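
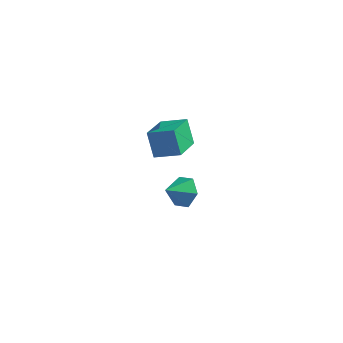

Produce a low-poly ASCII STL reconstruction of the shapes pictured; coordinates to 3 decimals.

solid 
facet normal -0.913 -0.236 -0.333
outer loop
vertex -3.521 0.414 2.676
vertex -3.753 2.202 2.045
vertex -2.945 0.028 1.369
endloop
endfacet
facet normal 0.121 -0.936 0.330
outer loop
vertex -1.667 0.358 1.835
vertex -3.521 0.414 2.676
vertex -2.945 0.028 1.369
endloop
endfacet
facet normal -0.913 -0.236 -0.333
outer loop
vertex -2.945 0.028 1.369
vertex -3.753 2.202 2.045
vertex -3.177 1.815 0.738
endloop
endfacet
facet normal 0.390 -0.261 -0.883
outer loop
vertex -3.177 1.815 0.738
vertex -1.667 0.358 1.835
vertex -2.945 0.028 1.369
endloop
endfacet
facet normal -0.389 0.261 0.883
outer loop
vertex -3.521 0.414 2.676
vertex -2.475 2.532 2.511
vertex -3.753 2.202 2.045
endloop
endfacet
facet normal 0.122 -0.936 0.331
outer loop
vertex -2.243 0.745 3.142
vertex -3.521 0.414 2.676
vertex -1.667 0.358 1.835
endloop
endfacet
facet normal -0.390 0.261 0.883
outer loop
vertex -2.243 0.745 3.142
vertex -2.475 2.532 2.511
vertex -3.521 0.414 2.676
endloop
endfacet
facet normal -0.121 0.936 -0.331
outer loop
vertex -3.753 2.202 2.045
vertex -2.475 2.532 2.511
vertex -3.177 1.815 0.738
endloop
endfacet
facet normal 0.390 -0.261 -0.883
outer loop
vertex -1.899 2.146 1.204
vertex -1.667 0.358 1.835
vertex -3.177 1.815 0.738
endloop
endfacet
facet normal -0.122 0.936 -0.330
outer loop
vertex -3.177 1.815 0.738
vertex -2.475 2.532 2.511
vertex -1.899 2.146 1.204
endloop
endfacet
facet normal 0.913 0.236 0.333
outer loop
vertex -1.899 2.146 1.204
vertex -2.243 0.745 3.142
vertex -1.667 0.358 1.835
endloop
endfacet
facet normal 0.913 0.236 0.333
outer loop
vertex -2.475 2.532 2.511
vertex -2.243 0.745 3.142
vertex -1.899 2.146 1.204
endloop
endfacet
facet normal 0.413 0.730 -0.545
outer loop
vertex -2.477 2.71 -4.638
vertex -3.077 3.362 -4.219
vertex -2.205 3.17 -3.815
endloop
endfacet
facet normal 0.506 -0.813 0.287
outer loop
vertex -2.477 2.71 -4.638
vertex -2.205 3.17 -3.815
vertex -3.623 2.398 -3.501
endloop
endfacet
facet normal 0.413 0.730 -0.544
outer loop
vertex -2.205 3.17 -3.815
vertex -3.077 3.362 -4.219
vertex -2.806 3.821 -3.397
endloop
endfacet
facet normal 0.343 -0.263 0.902
outer loop
vertex -2.205 3.17 -3.815
vertex -2.806 3.821 -3.397
vertex -3.623 2.398 -3.501
endloop
endfacet
facet normal 0.414 0.730 -0.544
outer loop
vertex -2.806 3.821 -3.397
vertex -3.077 3.362 -4.219
vertex -3.678 4.014 -3.801
endloop
endfacet
facet normal -0.387 0.156 0.909
outer loop
vertex -2.806 3.821 -3.397
vertex -3.678 4.014 -3.801
vertex -3.623 2.398 -3.501
endloop
endfacet
facet normal 0.413 0.730 -0.545
outer loop
vertex -3.678 4.014 -3.801
vertex -3.077 3.362 -4.219
vertex -3.949 3.554 -4.623
endloop
endfacet
facet normal -0.953 0.023 0.301
outer loop
vertex -3.678 4.014 -3.801
vertex -3.949 3.554 -4.623
vertex -3.623 2.398 -3.501
endloop
endfacet
facet normal 0.413 0.730 -0.544
outer loop
vertex -3.949 3.554 -4.623
vertex -3.077 3.362 -4.219
vertex -3.349 2.903 -5.041
endloop
endfacet
facet normal -0.790 -0.527 -0.313
outer loop
vertex -3.949 3.554 -4.623
vertex -3.349 2.903 -5.041
vertex -3.623 2.398 -3.501
endloop
endfacet
facet normal 0.413 0.730 -0.544
outer loop
vertex -3.349 2.903 -5.041
vertex -3.077 3.362 -4.219
vertex -2.477 2.71 -4.638
endloop
endfacet
facet normal -0.061 -0.945 -0.321
outer loop
vertex -3.349 2.903 -5.041
vertex -2.477 2.71 -4.638
vertex -3.623 2.398 -3.501
endloop
endfacet

endsolid


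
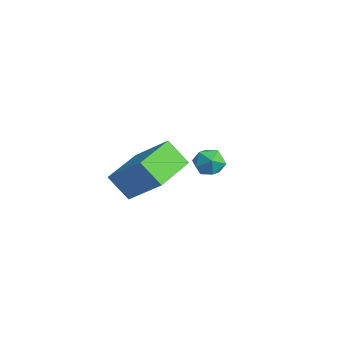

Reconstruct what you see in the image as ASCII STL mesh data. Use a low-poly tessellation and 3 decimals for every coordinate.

solid 
facet normal -0.559 0.825 0.082
outer loop
vertex 2.008 -1.442 -0.221
vertex 3.376 -0.648 1.13
vertex 2.71 -0.862 -1.272
endloop
endfacet
facet normal -0.658 -0.381 -0.650
outer loop
vertex 3.924 -2.652 -1.45
vertex 2.008 -1.442 -0.221
vertex 2.71 -0.862 -1.272
endloop
endfacet
facet normal -0.559 0.825 0.082
outer loop
vertex 2.71 -0.862 -1.272
vertex 3.376 -0.648 1.13
vertex 4.078 -0.068 0.079
endloop
endfacet
facet normal 0.504 0.417 -0.756
outer loop
vertex 4.078 -0.068 0.079
vertex 3.924 -2.652 -1.45
vertex 2.71 -0.862 -1.272
endloop
endfacet
facet normal -0.504 -0.417 0.756
outer loop
vertex 2.008 -1.442 -0.221
vertex 4.59 -2.438 0.952
vertex 3.376 -0.648 1.13
endloop
endfacet
facet normal -0.658 -0.381 -0.650
outer loop
vertex 3.222 -3.232 -0.399
vertex 2.008 -1.442 -0.221
vertex 3.924 -2.652 -1.45
endloop
endfacet
facet normal -0.504 -0.417 0.756
outer loop
vertex 3.222 -3.232 -0.399
vertex 4.59 -2.438 0.952
vertex 2.008 -1.442 -0.221
endloop
endfacet
facet normal 0.658 0.381 0.650
outer loop
vertex 3.376 -0.648 1.13
vertex 4.59 -2.438 0.952
vertex 4.078 -0.068 0.079
endloop
endfacet
facet normal 0.504 0.417 -0.756
outer loop
vertex 5.292 -1.858 -0.099
vertex 3.924 -2.652 -1.45
vertex 4.078 -0.068 0.079
endloop
endfacet
facet normal 0.658 0.381 0.650
outer loop
vertex 4.078 -0.068 0.079
vertex 4.59 -2.438 0.952
vertex 5.292 -1.858 -0.099
endloop
endfacet
facet normal 0.559 -0.825 -0.082
outer loop
vertex 5.292 -1.858 -0.099
vertex 3.222 -3.232 -0.399
vertex 3.924 -2.652 -1.45
endloop
endfacet
facet normal 0.559 -0.825 -0.082
outer loop
vertex 4.59 -2.438 0.952
vertex 3.222 -3.232 -0.399
vertex 5.292 -1.858 -0.099
endloop
endfacet
facet normal -0.445 0.696 0.563
outer loop
vertex -0.131 3.638 -2.769
vertex -0.577 3.056 -2.402
vertex 0.151 3.271 -2.092
endloop
endfacet
facet normal 0.220 0.893 0.392
outer loop
vertex -0.131 3.638 -2.769
vertex 0.151 3.271 -2.092
vertex 0.659 3.421 -2.718
endloop
endfacet
facet normal 0.270 0.909 -0.319
outer loop
vertex -0.131 3.638 -2.769
vertex 0.659 3.421 -2.718
vertex 0.244 3.3 -3.415
endloop
endfacet
facet normal -0.364 0.722 -0.589
outer loop
vertex -0.131 3.638 -2.769
vertex 0.244 3.3 -3.415
vertex -0.52 3.074 -3.22
endloop
endfacet
facet normal -0.806 0.590 -0.043
outer loop
vertex -0.131 3.638 -2.769
vertex -0.52 3.074 -3.22
vertex -0.577 3.056 -2.402
endloop
endfacet
facet normal 0.666 0.391 0.635
outer loop
vertex 0.659 3.421 -2.718
vertex 0.151 3.271 -2.092
vertex 0.7 2.706 -2.32
endloop
endfacet
facet normal -0.409 0.073 0.910
outer loop
vertex 0.151 3.271 -2.092
vertex -0.577 3.056 -2.402
vertex -0.064 2.48 -2.125
endloop
endfacet
facet normal -0.993 -0.097 -0.071
outer loop
vertex -0.577 3.056 -2.402
vertex -0.52 3.074 -3.22
vertex -0.479 2.359 -2.822
endloop
endfacet
facet normal -0.278 0.115 -0.954
outer loop
vertex -0.52 3.074 -3.22
vertex 0.244 3.3 -3.415
vertex 0.029 2.509 -3.448
endloop
endfacet
facet normal 0.747 0.417 -0.517
outer loop
vertex 0.244 3.3 -3.415
vertex 0.659 3.421 -2.718
vertex 0.757 2.724 -3.138
endloop
endfacet
facet normal 0.364 -0.722 0.589
outer loop
vertex 0.311 2.142 -2.771
vertex 0.7 2.706 -2.32
vertex -0.064 2.48 -2.125
endloop
endfacet
facet normal -0.270 -0.909 0.319
outer loop
vertex 0.311 2.142 -2.771
vertex -0.064 2.48 -2.125
vertex -0.479 2.359 -2.822
endloop
endfacet
facet normal -0.220 -0.893 -0.392
outer loop
vertex 0.311 2.142 -2.771
vertex -0.479 2.359 -2.822
vertex 0.029 2.509 -3.448
endloop
endfacet
facet normal 0.445 -0.696 -0.563
outer loop
vertex 0.311 2.142 -2.771
vertex 0.029 2.509 -3.448
vertex 0.757 2.724 -3.138
endloop
endfacet
facet normal 0.806 -0.590 0.043
outer loop
vertex 0.311 2.142 -2.771
vertex 0.757 2.724 -3.138
vertex 0.7 2.706 -2.32
endloop
endfacet
facet normal 0.278 -0.115 0.954
outer loop
vertex -0.064 2.48 -2.125
vertex 0.7 2.706 -2.32
vertex 0.151 3.271 -2.092
endloop
endfacet
facet normal -0.747 -0.417 0.517
outer loop
vertex -0.479 2.359 -2.822
vertex -0.064 2.48 -2.125
vertex -0.577 3.056 -2.402
endloop
endfacet
facet normal -0.666 -0.391 -0.635
outer loop
vertex 0.029 2.509 -3.448
vertex -0.479 2.359 -2.822
vertex -0.52 3.074 -3.22
endloop
endfacet
facet normal 0.409 -0.073 -0.910
outer loop
vertex 0.757 2.724 -3.138
vertex 0.029 2.509 -3.448
vertex 0.244 3.3 -3.415
endloop
endfacet
facet normal 0.993 0.097 0.071
outer loop
vertex 0.7 2.706 -2.32
vertex 0.757 2.724 -3.138
vertex 0.659 3.421 -2.718
endloop
endfacet

endsolid


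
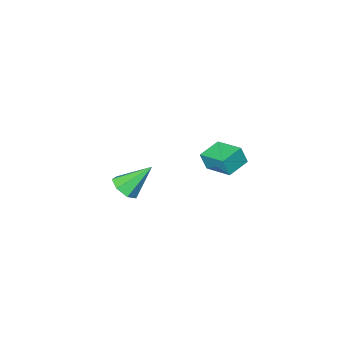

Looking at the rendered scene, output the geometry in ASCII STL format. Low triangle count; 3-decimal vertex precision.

solid 
facet normal 0.621 -0.300 -0.724
outer loop
vertex 3.31 1.557 -2.458
vertex 2.82 1.332 -2.785
vertex 3.075 1.908 -2.805
endloop
endfacet
facet normal 0.384 0.766 0.515
outer loop
vertex 3.31 1.557 -2.458
vertex 3.075 1.908 -2.805
vertex 1.92 1.768 -1.735
endloop
endfacet
facet normal 0.621 -0.300 -0.724
outer loop
vertex 3.075 1.908 -2.805
vertex 2.82 1.332 -2.785
vertex 2.648 1.825 -3.137
endloop
endfacet
facet normal -0.159 0.986 -0.042
outer loop
vertex 3.075 1.908 -2.805
vertex 2.648 1.825 -3.137
vertex 1.92 1.768 -1.735
endloop
endfacet
facet normal 0.621 -0.301 -0.724
outer loop
vertex 2.648 1.825 -3.137
vertex 2.82 1.332 -2.785
vertex 2.351 1.371 -3.203
endloop
endfacet
facet normal -0.752 0.546 -0.369
outer loop
vertex 2.648 1.825 -3.137
vertex 2.351 1.371 -3.203
vertex 1.92 1.768 -1.735
endloop
endfacet
facet normal 0.620 -0.301 -0.724
outer loop
vertex 2.351 1.371 -3.203
vertex 2.82 1.332 -2.785
vertex 2.407 0.887 -2.954
endloop
endfacet
facet normal -0.950 -0.222 -0.219
outer loop
vertex 2.351 1.371 -3.203
vertex 2.407 0.887 -2.954
vertex 1.92 1.768 -1.735
endloop
endfacet
facet normal 0.621 -0.302 -0.723
outer loop
vertex 2.407 0.887 -2.954
vertex 2.82 1.332 -2.785
vertex 2.774 0.739 -2.577
endloop
endfacet
facet normal -0.602 -0.742 0.295
outer loop
vertex 2.407 0.887 -2.954
vertex 2.774 0.739 -2.577
vertex 1.92 1.768 -1.735
endloop
endfacet
facet normal 0.620 -0.302 -0.724
outer loop
vertex 2.774 0.739 -2.577
vertex 2.82 1.332 -2.785
vertex 3.176 1.037 -2.357
endloop
endfacet
facet normal 0.029 -0.619 0.785
outer loop
vertex 2.774 0.739 -2.577
vertex 3.176 1.037 -2.357
vertex 1.92 1.768 -1.735
endloop
endfacet
facet normal 0.621 -0.301 -0.724
outer loop
vertex 3.176 1.037 -2.357
vertex 2.82 1.332 -2.785
vertex 3.31 1.557 -2.458
endloop
endfacet
facet normal 0.467 0.051 0.883
outer loop
vertex 3.176 1.037 -2.357
vertex 3.31 1.557 -2.458
vertex 1.92 1.768 -1.735
endloop
endfacet
facet normal -0.958 -0.206 0.201
outer loop
vertex -2.549 -0.406 -3.664
vertex -2.746 0.835 -3.331
vertex -2.75 -0.229 -4.439
endloop
endfacet
facet normal 0.151 -0.955 -0.257
outer loop
vertex -1.754 -0.015 -4.649
vertex -2.549 -0.406 -3.664
vertex -2.75 -0.229 -4.439
endloop
endfacet
facet normal -0.958 -0.206 0.201
outer loop
vertex -2.75 -0.229 -4.439
vertex -2.746 0.835 -3.331
vertex -2.947 1.012 -4.106
endloop
endfacet
facet normal -0.245 0.215 -0.945
outer loop
vertex -2.947 1.012 -4.106
vertex -1.754 -0.015 -4.649
vertex -2.75 -0.229 -4.439
endloop
endfacet
facet normal 0.245 -0.215 0.945
outer loop
vertex -2.549 -0.406 -3.664
vertex -1.75 1.049 -3.541
vertex -2.746 0.835 -3.331
endloop
endfacet
facet normal 0.151 -0.955 -0.257
outer loop
vertex -1.553 -0.192 -3.874
vertex -2.549 -0.406 -3.664
vertex -1.754 -0.015 -4.649
endloop
endfacet
facet normal 0.245 -0.215 0.945
outer loop
vertex -1.553 -0.192 -3.874
vertex -1.75 1.049 -3.541
vertex -2.549 -0.406 -3.664
endloop
endfacet
facet normal -0.151 0.955 0.257
outer loop
vertex -2.746 0.835 -3.331
vertex -1.75 1.049 -3.541
vertex -2.947 1.012 -4.106
endloop
endfacet
facet normal -0.245 0.215 -0.945
outer loop
vertex -1.951 1.226 -4.316
vertex -1.754 -0.015 -4.649
vertex -2.947 1.012 -4.106
endloop
endfacet
facet normal -0.151 0.955 0.257
outer loop
vertex -2.947 1.012 -4.106
vertex -1.75 1.049 -3.541
vertex -1.951 1.226 -4.316
endloop
endfacet
facet normal 0.958 0.206 -0.201
outer loop
vertex -1.951 1.226 -4.316
vertex -1.553 -0.192 -3.874
vertex -1.754 -0.015 -4.649
endloop
endfacet
facet normal 0.958 0.206 -0.201
outer loop
vertex -1.75 1.049 -3.541
vertex -1.553 -0.192 -3.874
vertex -1.951 1.226 -4.316
endloop
endfacet

endsolid


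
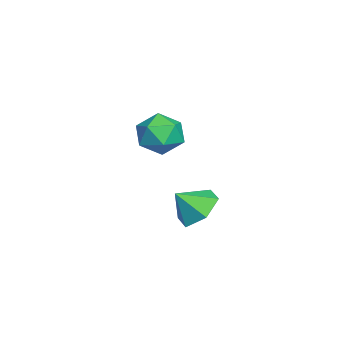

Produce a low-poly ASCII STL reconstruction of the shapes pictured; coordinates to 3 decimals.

solid 
facet normal -0.221 0.670 -0.709
outer loop
vertex 1.318 0.904 -2.638
vertex 0.447 0.555 -2.697
vertex 0.634 1.253 -2.095
endloop
endfacet
facet normal 0.655 0.125 0.745
outer loop
vertex 1.318 0.904 -2.638
vertex 0.634 1.253 -2.095
vertex 0.693 -0.195 -1.903
endloop
endfacet
facet normal -0.220 0.670 -0.709
outer loop
vertex 0.634 1.253 -2.095
vertex 0.447 0.555 -2.697
vertex -0.237 0.904 -2.155
endloop
endfacet
facet normal -0.118 0.126 0.985
outer loop
vertex 0.634 1.253 -2.095
vertex -0.237 0.904 -2.155
vertex 0.693 -0.195 -1.903
endloop
endfacet
facet normal -0.220 0.670 -0.709
outer loop
vertex -0.237 0.904 -2.155
vertex 0.447 0.555 -2.697
vertex -0.424 0.206 -2.756
endloop
endfacet
facet normal -0.643 -0.393 0.657
outer loop
vertex -0.237 0.904 -2.155
vertex -0.424 0.206 -2.756
vertex 0.693 -0.195 -1.903
endloop
endfacet
facet normal -0.221 0.670 -0.709
outer loop
vertex -0.424 0.206 -2.756
vertex 0.447 0.555 -2.697
vertex 0.26 -0.142 -3.298
endloop
endfacet
facet normal -0.395 -0.914 0.088
outer loop
vertex -0.424 0.206 -2.756
vertex 0.26 -0.142 -3.298
vertex 0.693 -0.195 -1.903
endloop
endfacet
facet normal -0.220 0.670 -0.709
outer loop
vertex 0.26 -0.142 -3.298
vertex 0.447 0.555 -2.697
vertex 1.131 0.206 -3.239
endloop
endfacet
facet normal 0.376 -0.914 -0.151
outer loop
vertex 0.26 -0.142 -3.298
vertex 1.131 0.206 -3.239
vertex 0.693 -0.195 -1.903
endloop
endfacet
facet normal -0.220 0.670 -0.709
outer loop
vertex 1.131 0.206 -3.239
vertex 0.447 0.555 -2.697
vertex 1.318 0.904 -2.638
endloop
endfacet
facet normal 0.902 -0.394 0.177
outer loop
vertex 1.131 0.206 -3.239
vertex 1.318 0.904 -2.638
vertex 0.693 -0.195 -1.903
endloop
endfacet
facet normal 0.289 0.037 0.956
outer loop
vertex -3.147 -0.585 -0.531
vertex -3.824 -1.267 -0.3
vertex -2.913 -1.545 -0.565
endloop
endfacet
facet normal 0.833 0.185 0.521
outer loop
vertex -3.147 -0.585 -0.531
vertex -2.913 -1.545 -0.565
vertex -2.602 -0.935 -1.278
endloop
endfacet
facet normal 0.650 0.749 0.123
outer loop
vertex -3.147 -0.585 -0.531
vertex -2.602 -0.935 -1.278
vertex -3.322 -0.281 -1.455
endloop
endfacet
facet normal -0.007 0.950 0.314
outer loop
vertex -3.147 -0.585 -0.531
vertex -3.322 -0.281 -1.455
vertex -4.077 -0.486 -0.851
endloop
endfacet
facet normal -0.231 0.510 0.829
outer loop
vertex -3.147 -0.585 -0.531
vertex -4.077 -0.486 -0.851
vertex -3.824 -1.267 -0.3
endloop
endfacet
facet normal 0.924 -0.372 0.085
outer loop
vertex -2.602 -0.935 -1.278
vertex -2.913 -1.545 -0.565
vertex -2.943 -1.834 -1.509
endloop
endfacet
facet normal 0.043 -0.612 0.790
outer loop
vertex -2.913 -1.545 -0.565
vertex -3.824 -1.267 -0.3
vertex -3.698 -2.039 -0.905
endloop
endfacet
facet normal -0.798 0.153 0.583
outer loop
vertex -3.824 -1.267 -0.3
vertex -4.077 -0.486 -0.851
vertex -4.418 -1.385 -1.082
endloop
endfacet
facet normal -0.435 0.865 -0.251
outer loop
vertex -4.077 -0.486 -0.851
vertex -3.322 -0.281 -1.455
vertex -4.107 -0.775 -1.795
endloop
endfacet
facet normal 0.629 0.541 -0.559
outer loop
vertex -3.322 -0.281 -1.455
vertex -2.602 -0.935 -1.278
vertex -3.196 -1.053 -2.06
endloop
endfacet
facet normal 0.007 -0.950 -0.314
outer loop
vertex -3.873 -1.735 -1.829
vertex -2.943 -1.834 -1.509
vertex -3.698 -2.039 -0.905
endloop
endfacet
facet normal -0.650 -0.749 -0.123
outer loop
vertex -3.873 -1.735 -1.829
vertex -3.698 -2.039 -0.905
vertex -4.418 -1.385 -1.082
endloop
endfacet
facet normal -0.833 -0.185 -0.521
outer loop
vertex -3.873 -1.735 -1.829
vertex -4.418 -1.385 -1.082
vertex -4.107 -0.775 -1.795
endloop
endfacet
facet normal -0.289 -0.037 -0.956
outer loop
vertex -3.873 -1.735 -1.829
vertex -4.107 -0.775 -1.795
vertex -3.196 -1.053 -2.06
endloop
endfacet
facet normal 0.231 -0.510 -0.829
outer loop
vertex -3.873 -1.735 -1.829
vertex -3.196 -1.053 -2.06
vertex -2.943 -1.834 -1.509
endloop
endfacet
facet normal 0.435 -0.865 0.251
outer loop
vertex -3.698 -2.039 -0.905
vertex -2.943 -1.834 -1.509
vertex -2.913 -1.545 -0.565
endloop
endfacet
facet normal -0.629 -0.541 0.559
outer loop
vertex -4.418 -1.385 -1.082
vertex -3.698 -2.039 -0.905
vertex -3.824 -1.267 -0.3
endloop
endfacet
facet normal -0.924 0.372 -0.085
outer loop
vertex -4.107 -0.775 -1.795
vertex -4.418 -1.385 -1.082
vertex -4.077 -0.486 -0.851
endloop
endfacet
facet normal -0.043 0.612 -0.790
outer loop
vertex -3.196 -1.053 -2.06
vertex -4.107 -0.775 -1.795
vertex -3.322 -0.281 -1.455
endloop
endfacet
facet normal 0.798 -0.153 -0.583
outer loop
vertex -2.943 -1.834 -1.509
vertex -3.196 -1.053 -2.06
vertex -2.602 -0.935 -1.278
endloop
endfacet

endsolid


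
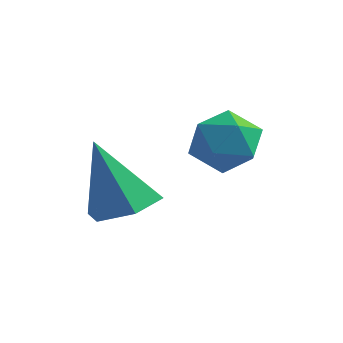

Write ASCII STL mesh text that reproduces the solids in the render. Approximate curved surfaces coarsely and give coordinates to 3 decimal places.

solid 
facet normal 0.384 0.010 -0.923
outer loop
vertex -3.063 -3.742 0.525
vertex -3.58 -3.182 0.316
vertex -2.875 -2.98 0.611
endloop
endfacet
facet normal 0.687 -0.247 0.684
outer loop
vertex -3.063 -3.742 0.525
vertex -2.875 -2.98 0.611
vertex -4.24 -3.198 1.904
endloop
endfacet
facet normal 0.384 0.010 -0.923
outer loop
vertex -2.875 -2.98 0.611
vertex -3.58 -3.182 0.316
vertex -3.392 -2.419 0.402
endloop
endfacet
facet normal 0.464 0.651 0.600
outer loop
vertex -2.875 -2.98 0.611
vertex -3.392 -2.419 0.402
vertex -4.24 -3.198 1.904
endloop
endfacet
facet normal 0.384 0.009 -0.923
outer loop
vertex -3.392 -2.419 0.402
vertex -3.58 -3.182 0.316
vertex -4.096 -2.622 0.107
endloop
endfacet
facet normal -0.366 0.894 0.257
outer loop
vertex -3.392 -2.419 0.402
vertex -4.096 -2.622 0.107
vertex -4.24 -3.198 1.904
endloop
endfacet
facet normal 0.384 0.009 -0.923
outer loop
vertex -4.096 -2.622 0.107
vertex -3.58 -3.182 0.316
vertex -4.284 -3.384 0.021
endloop
endfacet
facet normal -0.971 0.240 -0.001
outer loop
vertex -4.096 -2.622 0.107
vertex -4.284 -3.384 0.021
vertex -4.24 -3.198 1.904
endloop
endfacet
facet normal 0.384 0.009 -0.923
outer loop
vertex -4.284 -3.384 0.021
vertex -3.58 -3.182 0.316
vertex -3.768 -3.944 0.23
endloop
endfacet
facet normal -0.748 -0.658 0.083
outer loop
vertex -4.284 -3.384 0.021
vertex -3.768 -3.944 0.23
vertex -4.24 -3.198 1.904
endloop
endfacet
facet normal 0.384 0.010 -0.923
outer loop
vertex -3.768 -3.944 0.23
vertex -3.58 -3.182 0.316
vertex -3.063 -3.742 0.525
endloop
endfacet
facet normal 0.081 -0.902 0.425
outer loop
vertex -3.768 -3.944 0.23
vertex -3.063 -3.742 0.525
vertex -4.24 -3.198 1.904
endloop
endfacet
facet normal -0.515 0.768 0.382
outer loop
vertex -2.391 -0.759 1.526
vertex -3.005 -1.257 1.7
vertex -2.418 -1.134 2.244
endloop
endfacet
facet normal 0.188 0.868 0.460
outer loop
vertex -2.391 -0.759 1.526
vertex -2.418 -1.134 2.244
vertex -1.716 -1.074 1.844
endloop
endfacet
facet normal 0.487 0.853 -0.188
outer loop
vertex -2.391 -0.759 1.526
vertex -1.716 -1.074 1.844
vertex -1.87 -1.16 1.054
endloop
endfacet
facet normal -0.032 0.744 -0.667
outer loop
vertex -2.391 -0.759 1.526
vertex -1.87 -1.16 1.054
vertex -2.666 -1.274 0.965
endloop
endfacet
facet normal -0.650 0.691 -0.316
outer loop
vertex -2.391 -0.759 1.526
vertex -2.666 -1.274 0.965
vertex -3.005 -1.257 1.7
endloop
endfacet
facet normal 0.448 0.319 0.835
outer loop
vertex -1.716 -1.074 1.844
vertex -2.418 -1.134 2.244
vertex -1.914 -1.766 2.215
endloop
endfacet
facet normal -0.689 0.158 0.708
outer loop
vertex -2.418 -1.134 2.244
vertex -3.005 -1.257 1.7
vertex -2.71 -1.88 2.126
endloop
endfacet
facet normal -0.907 0.035 -0.419
outer loop
vertex -3.005 -1.257 1.7
vertex -2.666 -1.274 0.965
vertex -2.864 -1.966 1.336
endloop
endfacet
facet normal 0.093 0.120 -0.988
outer loop
vertex -2.666 -1.274 0.965
vertex -1.87 -1.16 1.054
vertex -2.162 -1.906 0.936
endloop
endfacet
facet normal 0.931 0.295 -0.214
outer loop
vertex -1.87 -1.16 1.054
vertex -1.716 -1.074 1.844
vertex -1.575 -1.783 1.48
endloop
endfacet
facet normal 0.032 -0.744 0.667
outer loop
vertex -2.189 -2.281 1.654
vertex -1.914 -1.766 2.215
vertex -2.71 -1.88 2.126
endloop
endfacet
facet normal -0.487 -0.853 0.188
outer loop
vertex -2.189 -2.281 1.654
vertex -2.71 -1.88 2.126
vertex -2.864 -1.966 1.336
endloop
endfacet
facet normal -0.188 -0.868 -0.460
outer loop
vertex -2.189 -2.281 1.654
vertex -2.864 -1.966 1.336
vertex -2.162 -1.906 0.936
endloop
endfacet
facet normal 0.515 -0.768 -0.382
outer loop
vertex -2.189 -2.281 1.654
vertex -2.162 -1.906 0.936
vertex -1.575 -1.783 1.48
endloop
endfacet
facet normal 0.650 -0.691 0.316
outer loop
vertex -2.189 -2.281 1.654
vertex -1.575 -1.783 1.48
vertex -1.914 -1.766 2.215
endloop
endfacet
facet normal -0.093 -0.120 0.988
outer loop
vertex -2.71 -1.88 2.126
vertex -1.914 -1.766 2.215
vertex -2.418 -1.134 2.244
endloop
endfacet
facet normal -0.931 -0.295 0.214
outer loop
vertex -2.864 -1.966 1.336
vertex -2.71 -1.88 2.126
vertex -3.005 -1.257 1.7
endloop
endfacet
facet normal -0.448 -0.319 -0.835
outer loop
vertex -2.162 -1.906 0.936
vertex -2.864 -1.966 1.336
vertex -2.666 -1.274 0.965
endloop
endfacet
facet normal 0.689 -0.158 -0.708
outer loop
vertex -1.575 -1.783 1.48
vertex -2.162 -1.906 0.936
vertex -1.87 -1.16 1.054
endloop
endfacet
facet normal 0.907 -0.035 0.419
outer loop
vertex -1.914 -1.766 2.215
vertex -1.575 -1.783 1.48
vertex -1.716 -1.074 1.844
endloop
endfacet

endsolid


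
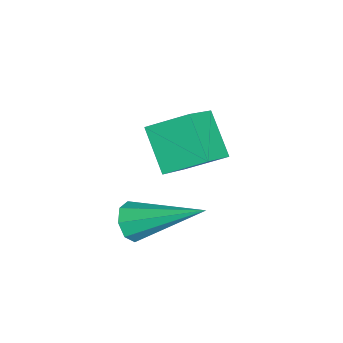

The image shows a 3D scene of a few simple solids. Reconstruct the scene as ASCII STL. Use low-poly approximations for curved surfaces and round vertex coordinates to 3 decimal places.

solid 
facet normal -0.658 -0.344 0.670
outer loop
vertex 0.964 1.46 2.312
vertex 0.996 2.612 2.936
vertex -0.203 1.972 1.429
endloop
endfacet
facet normal -0.025 -0.879 -0.476
outer loop
vertex 0.784 2.488 0.424
vertex 0.964 1.46 2.312
vertex -0.203 1.972 1.429
endloop
endfacet
facet normal -0.658 -0.345 0.670
outer loop
vertex -0.203 1.972 1.429
vertex 0.996 2.612 2.936
vertex -0.171 3.123 2.053
endloop
endfacet
facet normal -0.753 0.330 -0.570
outer loop
vertex -0.171 3.123 2.053
vertex 0.784 2.488 0.424
vertex -0.203 1.972 1.429
endloop
endfacet
facet normal 0.753 -0.330 0.570
outer loop
vertex 0.964 1.46 2.312
vertex 1.983 3.128 1.931
vertex 0.996 2.612 2.936
endloop
endfacet
facet normal -0.025 -0.879 -0.476
outer loop
vertex 1.951 1.977 1.307
vertex 0.964 1.46 2.312
vertex 0.784 2.488 0.424
endloop
endfacet
facet normal 0.753 -0.330 0.570
outer loop
vertex 1.951 1.977 1.307
vertex 1.983 3.128 1.931
vertex 0.964 1.46 2.312
endloop
endfacet
facet normal 0.025 0.879 0.476
outer loop
vertex 0.996 2.612 2.936
vertex 1.983 3.128 1.931
vertex -0.171 3.123 2.053
endloop
endfacet
facet normal -0.753 0.330 -0.570
outer loop
vertex 0.816 3.64 1.048
vertex 0.784 2.488 0.424
vertex -0.171 3.123 2.053
endloop
endfacet
facet normal 0.025 0.879 0.477
outer loop
vertex -0.171 3.123 2.053
vertex 1.983 3.128 1.931
vertex 0.816 3.64 1.048
endloop
endfacet
facet normal 0.658 0.345 -0.670
outer loop
vertex 0.816 3.64 1.048
vertex 1.951 1.977 1.307
vertex 0.784 2.488 0.424
endloop
endfacet
facet normal 0.658 0.345 -0.670
outer loop
vertex 1.983 3.128 1.931
vertex 1.951 1.977 1.307
vertex 0.816 3.64 1.048
endloop
endfacet
facet normal -0.210 -0.855 -0.474
outer loop
vertex 3.884 1.403 0.404
vertex 3.451 1.288 0.803
vertex 3.477 1.574 0.276
endloop
endfacet
facet normal 0.453 0.561 -0.693
outer loop
vertex 3.884 1.403 0.404
vertex 3.477 1.574 0.276
vertex 3.909 3.152 1.837
endloop
endfacet
facet normal -0.212 -0.855 -0.474
outer loop
vertex 3.477 1.574 0.276
vertex 3.451 1.288 0.803
vertex 3.055 1.578 0.457
endloop
endfacet
facet normal -0.270 0.713 -0.646
outer loop
vertex 3.477 1.574 0.276
vertex 3.055 1.578 0.457
vertex 3.909 3.152 1.837
endloop
endfacet
facet normal -0.210 -0.854 -0.475
outer loop
vertex 3.055 1.578 0.457
vertex 3.451 1.288 0.803
vertex 2.865 1.411 0.841
endloop
endfacet
facet normal -0.807 0.571 -0.151
outer loop
vertex 3.055 1.578 0.457
vertex 2.865 1.411 0.841
vertex 3.909 3.152 1.837
endloop
endfacet
facet normal -0.210 -0.855 -0.474
outer loop
vertex 2.865 1.411 0.841
vertex 3.451 1.288 0.803
vertex 3.018 1.173 1.202
endloop
endfacet
facet normal -0.839 0.218 0.499
outer loop
vertex 2.865 1.411 0.841
vertex 3.018 1.173 1.202
vertex 3.909 3.152 1.837
endloop
endfacet
facet normal -0.210 -0.855 -0.474
outer loop
vertex 3.018 1.173 1.202
vertex 3.451 1.288 0.803
vertex 3.425 1.002 1.33
endloop
endfacet
facet normal -0.350 -0.140 0.926
outer loop
vertex 3.018 1.173 1.202
vertex 3.425 1.002 1.33
vertex 3.909 3.152 1.837
endloop
endfacet
facet normal -0.210 -0.855 -0.474
outer loop
vertex 3.425 1.002 1.33
vertex 3.451 1.288 0.803
vertex 3.847 0.999 1.149
endloop
endfacet
facet normal 0.375 -0.292 0.880
outer loop
vertex 3.425 1.002 1.33
vertex 3.847 0.999 1.149
vertex 3.909 3.152 1.837
endloop
endfacet
facet normal -0.210 -0.855 -0.474
outer loop
vertex 3.847 0.999 1.149
vertex 3.451 1.288 0.803
vertex 4.037 1.165 0.765
endloop
endfacet
facet normal 0.910 -0.150 0.386
outer loop
vertex 3.847 0.999 1.149
vertex 4.037 1.165 0.765
vertex 3.909 3.152 1.837
endloop
endfacet
facet normal -0.210 -0.855 -0.474
outer loop
vertex 4.037 1.165 0.765
vertex 3.451 1.288 0.803
vertex 3.884 1.403 0.404
endloop
endfacet
facet normal 0.942 0.204 -0.265
outer loop
vertex 4.037 1.165 0.765
vertex 3.884 1.403 0.404
vertex 3.909 3.152 1.837
endloop
endfacet

endsolid


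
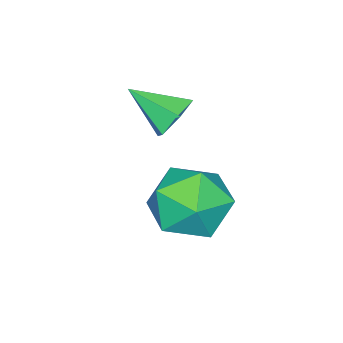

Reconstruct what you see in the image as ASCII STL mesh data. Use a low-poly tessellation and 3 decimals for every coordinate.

solid 
facet normal -0.596 -0.213 0.775
outer loop
vertex 0.284 2.538 -1.543
vertex 0.889 1.712 -1.305
vertex 1.097 2.654 -0.886
endloop
endfacet
facet normal -0.589 0.489 0.643
outer loop
vertex 0.284 2.538 -1.543
vertex 1.097 2.654 -0.886
vertex 0.904 3.384 -1.618
endloop
endfacet
facet normal -0.807 0.589 -0.029
outer loop
vertex 0.284 2.538 -1.543
vertex 0.904 3.384 -1.618
vertex 0.577 2.893 -2.488
endloop
endfacet
facet normal -0.948 -0.050 -0.313
outer loop
vertex 0.284 2.538 -1.543
vertex 0.577 2.893 -2.488
vertex 0.568 1.86 -2.295
endloop
endfacet
facet normal -0.818 -0.546 0.183
outer loop
vertex 0.284 2.538 -1.543
vertex 0.568 1.86 -2.295
vertex 0.889 1.712 -1.305
endloop
endfacet
facet normal 0.085 0.717 0.692
outer loop
vertex 0.904 3.384 -1.618
vertex 1.097 2.654 -0.886
vertex 1.892 3.08 -1.425
endloop
endfacet
facet normal 0.075 -0.419 0.905
outer loop
vertex 1.097 2.654 -0.886
vertex 0.889 1.712 -1.305
vertex 1.883 2.047 -1.232
endloop
endfacet
facet normal -0.285 -0.957 -0.051
outer loop
vertex 0.889 1.712 -1.305
vertex 0.568 1.86 -2.295
vertex 1.556 1.556 -2.102
endloop
endfacet
facet normal -0.496 -0.155 -0.854
outer loop
vertex 0.568 1.86 -2.295
vertex 0.577 2.893 -2.488
vertex 1.363 2.286 -2.834
endloop
endfacet
facet normal -0.267 0.879 -0.396
outer loop
vertex 0.577 2.893 -2.488
vertex 0.904 3.384 -1.618
vertex 1.571 3.228 -2.415
endloop
endfacet
facet normal 0.948 0.050 0.313
outer loop
vertex 2.176 2.402 -2.177
vertex 1.892 3.08 -1.425
vertex 1.883 2.047 -1.232
endloop
endfacet
facet normal 0.807 -0.589 0.029
outer loop
vertex 2.176 2.402 -2.177
vertex 1.883 2.047 -1.232
vertex 1.556 1.556 -2.102
endloop
endfacet
facet normal 0.589 -0.489 -0.643
outer loop
vertex 2.176 2.402 -2.177
vertex 1.556 1.556 -2.102
vertex 1.363 2.286 -2.834
endloop
endfacet
facet normal 0.596 0.213 -0.775
outer loop
vertex 2.176 2.402 -2.177
vertex 1.363 2.286 -2.834
vertex 1.571 3.228 -2.415
endloop
endfacet
facet normal 0.818 0.546 -0.183
outer loop
vertex 2.176 2.402 -2.177
vertex 1.571 3.228 -2.415
vertex 1.892 3.08 -1.425
endloop
endfacet
facet normal 0.496 0.155 0.854
outer loop
vertex 1.883 2.047 -1.232
vertex 1.892 3.08 -1.425
vertex 1.097 2.654 -0.886
endloop
endfacet
facet normal 0.267 -0.879 0.396
outer loop
vertex 1.556 1.556 -2.102
vertex 1.883 2.047 -1.232
vertex 0.889 1.712 -1.305
endloop
endfacet
facet normal -0.085 -0.717 -0.692
outer loop
vertex 1.363 2.286 -2.834
vertex 1.556 1.556 -2.102
vertex 0.568 1.86 -2.295
endloop
endfacet
facet normal -0.075 0.419 -0.905
outer loop
vertex 1.571 3.228 -2.415
vertex 1.363 2.286 -2.834
vertex 0.577 2.893 -2.488
endloop
endfacet
facet normal 0.285 0.957 0.051
outer loop
vertex 1.892 3.08 -1.425
vertex 1.571 3.228 -2.415
vertex 0.904 3.384 -1.618
endloop
endfacet
facet normal -0.216 0.822 -0.527
outer loop
vertex 1.167 1.707 -0.037
vertex 0.543 1.602 0.055
vertex 0.872 1.957 0.474
endloop
endfacet
facet normal 0.876 0.052 0.480
outer loop
vertex 1.167 1.707 -0.037
vertex 0.872 1.957 0.474
vertex 0.817 0.558 0.725
endloop
endfacet
facet normal -0.215 0.822 -0.527
outer loop
vertex 0.872 1.957 0.474
vertex 0.543 1.602 0.055
vertex 0.248 1.852 0.565
endloop
endfacet
facet normal 0.114 0.171 0.979
outer loop
vertex 0.872 1.957 0.474
vertex 0.248 1.852 0.565
vertex 0.817 0.558 0.725
endloop
endfacet
facet normal -0.216 0.822 -0.528
outer loop
vertex 0.248 1.852 0.565
vertex 0.543 1.602 0.055
vertex -0.082 1.497 0.147
endloop
endfacet
facet normal -0.674 -0.209 0.709
outer loop
vertex 0.248 1.852 0.565
vertex -0.082 1.497 0.147
vertex 0.817 0.558 0.725
endloop
endfacet
facet normal -0.216 0.822 -0.528
outer loop
vertex -0.082 1.497 0.147
vertex 0.543 1.602 0.055
vertex 0.213 1.247 -0.363
endloop
endfacet
facet normal -0.703 -0.709 -0.059
outer loop
vertex -0.082 1.497 0.147
vertex 0.213 1.247 -0.363
vertex 0.817 0.558 0.725
endloop
endfacet
facet normal -0.216 0.822 -0.528
outer loop
vertex 0.213 1.247 -0.363
vertex 0.543 1.602 0.055
vertex 0.838 1.352 -0.455
endloop
endfacet
facet normal 0.057 -0.829 -0.557
outer loop
vertex 0.213 1.247 -0.363
vertex 0.838 1.352 -0.455
vertex 0.817 0.558 0.725
endloop
endfacet
facet normal -0.216 0.822 -0.528
outer loop
vertex 0.838 1.352 -0.455
vertex 0.543 1.602 0.055
vertex 1.167 1.707 -0.037
endloop
endfacet
facet normal 0.847 -0.448 -0.286
outer loop
vertex 0.838 1.352 -0.455
vertex 1.167 1.707 -0.037
vertex 0.817 0.558 0.725
endloop
endfacet

endsolid


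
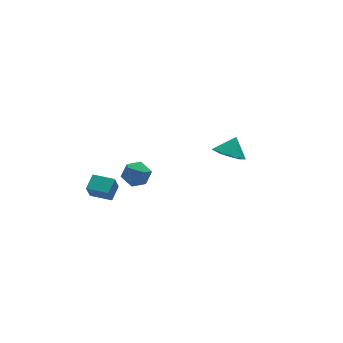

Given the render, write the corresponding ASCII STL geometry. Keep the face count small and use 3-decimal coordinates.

solid 
facet normal -0.724 0.689 -0.030
outer loop
vertex -3.809 0.539 -3.305
vertex -3.263 1.127 -2.968
vertex -3.553 0.772 -4.125
endloop
endfacet
facet normal -0.628 -0.675 -0.388
outer loop
vertex -2.757 0.013 -4.092
vertex -3.809 0.539 -3.305
vertex -3.553 0.772 -4.125
endloop
endfacet
facet normal -0.723 0.690 -0.030
outer loop
vertex -3.553 0.772 -4.125
vertex -3.263 1.127 -2.968
vertex -3.007 1.359 -3.788
endloop
endfacet
facet normal 0.288 0.262 -0.921
outer loop
vertex -3.007 1.359 -3.788
vertex -2.757 0.013 -4.092
vertex -3.553 0.772 -4.125
endloop
endfacet
facet normal -0.287 -0.261 0.921
outer loop
vertex -3.809 0.539 -3.305
vertex -2.467 0.368 -2.935
vertex -3.263 1.127 -2.968
endloop
endfacet
facet normal -0.627 -0.676 -0.387
outer loop
vertex -3.013 -0.219 -3.272
vertex -3.809 0.539 -3.305
vertex -2.757 0.013 -4.092
endloop
endfacet
facet normal -0.287 -0.262 0.921
outer loop
vertex -3.013 -0.219 -3.272
vertex -2.467 0.368 -2.935
vertex -3.809 0.539 -3.305
endloop
endfacet
facet normal 0.628 0.675 0.387
outer loop
vertex -3.263 1.127 -2.968
vertex -2.467 0.368 -2.935
vertex -3.007 1.359 -3.788
endloop
endfacet
facet normal 0.287 0.261 -0.921
outer loop
vertex -2.211 0.601 -3.755
vertex -2.757 0.013 -4.092
vertex -3.007 1.359 -3.788
endloop
endfacet
facet normal 0.627 0.676 0.388
outer loop
vertex -3.007 1.359 -3.788
vertex -2.467 0.368 -2.935
vertex -2.211 0.601 -3.755
endloop
endfacet
facet normal 0.724 -0.690 0.031
outer loop
vertex -2.211 0.601 -3.755
vertex -3.013 -0.219 -3.272
vertex -2.757 0.013 -4.092
endloop
endfacet
facet normal 0.723 -0.690 0.030
outer loop
vertex -2.467 0.368 -2.935
vertex -3.013 -0.219 -3.272
vertex -2.211 0.601 -3.755
endloop
endfacet
facet normal -0.617 0.763 -0.193
outer loop
vertex -2.747 -2.32 -0.323
vertex -3.266 -2.641 0.069
vertex -2.801 -2.184 0.388
endloop
endfacet
facet normal 0.063 0.981 -0.183
outer loop
vertex -2.747 -2.32 -0.323
vertex -2.801 -2.184 0.388
vertex -2.149 -2.282 0.086
endloop
endfacet
facet normal 0.422 0.608 -0.673
outer loop
vertex -2.747 -2.32 -0.323
vertex -2.149 -2.282 0.086
vertex -2.211 -2.799 -0.42
endloop
endfacet
facet normal -0.037 0.159 -0.987
outer loop
vertex -2.747 -2.32 -0.323
vertex -2.211 -2.799 -0.42
vertex -2.901 -3.02 -0.43
endloop
endfacet
facet normal -0.678 0.255 -0.689
outer loop
vertex -2.747 -2.32 -0.323
vertex -2.901 -3.02 -0.43
vertex -3.266 -2.641 0.069
endloop
endfacet
facet normal 0.336 0.822 0.459
outer loop
vertex -2.149 -2.282 0.086
vertex -2.801 -2.184 0.388
vertex -2.299 -2.58 0.73
endloop
endfacet
facet normal -0.765 0.470 0.441
outer loop
vertex -2.801 -2.184 0.388
vertex -3.266 -2.641 0.069
vertex -2.989 -2.801 0.72
endloop
endfacet
facet normal -0.863 -0.352 -0.364
outer loop
vertex -3.266 -2.641 0.069
vertex -2.901 -3.02 -0.43
vertex -3.051 -3.318 0.214
endloop
endfacet
facet normal 0.175 -0.507 -0.844
outer loop
vertex -2.901 -3.02 -0.43
vertex -2.211 -2.799 -0.42
vertex -2.399 -3.416 -0.088
endloop
endfacet
facet normal 0.916 0.219 -0.336
outer loop
vertex -2.211 -2.799 -0.42
vertex -2.149 -2.282 0.086
vertex -1.934 -2.959 0.231
endloop
endfacet
facet normal 0.037 -0.159 0.987
outer loop
vertex -2.453 -3.28 0.623
vertex -2.299 -2.58 0.73
vertex -2.989 -2.801 0.72
endloop
endfacet
facet normal -0.422 -0.608 0.673
outer loop
vertex -2.453 -3.28 0.623
vertex -2.989 -2.801 0.72
vertex -3.051 -3.318 0.214
endloop
endfacet
facet normal -0.063 -0.981 0.183
outer loop
vertex -2.453 -3.28 0.623
vertex -3.051 -3.318 0.214
vertex -2.399 -3.416 -0.088
endloop
endfacet
facet normal 0.617 -0.763 0.193
outer loop
vertex -2.453 -3.28 0.623
vertex -2.399 -3.416 -0.088
vertex -1.934 -2.959 0.231
endloop
endfacet
facet normal 0.678 -0.255 0.689
outer loop
vertex -2.453 -3.28 0.623
vertex -1.934 -2.959 0.231
vertex -2.299 -2.58 0.73
endloop
endfacet
facet normal -0.175 0.507 0.844
outer loop
vertex -2.989 -2.801 0.72
vertex -2.299 -2.58 0.73
vertex -2.801 -2.184 0.388
endloop
endfacet
facet normal -0.916 -0.219 0.336
outer loop
vertex -3.051 -3.318 0.214
vertex -2.989 -2.801 0.72
vertex -3.266 -2.641 0.069
endloop
endfacet
facet normal -0.336 -0.822 -0.459
outer loop
vertex -2.399 -3.416 -0.088
vertex -3.051 -3.318 0.214
vertex -2.901 -3.02 -0.43
endloop
endfacet
facet normal 0.765 -0.470 -0.441
outer loop
vertex -1.934 -2.959 0.231
vertex -2.399 -3.416 -0.088
vertex -2.211 -2.799 -0.42
endloop
endfacet
facet normal 0.863 0.352 0.364
outer loop
vertex -2.299 -2.58 0.73
vertex -1.934 -2.959 0.231
vertex -2.149 -2.282 0.086
endloop
endfacet
facet normal -0.503 -0.336 -0.796
outer loop
vertex 3.632 0.5 -3.272
vertex 3.078 0.125 -2.764
vertex 2.948 0.916 -3.016
endloop
endfacet
facet normal 0.527 0.849 0.028
outer loop
vertex 3.632 0.5 -3.272
vertex 2.948 0.916 -3.016
vertex 3.602 0.475 -1.936
endloop
endfacet
facet normal -0.504 -0.336 -0.796
outer loop
vertex 2.948 0.916 -3.016
vertex 3.078 0.125 -2.764
vertex 2.395 0.54 -2.507
endloop
endfacet
facet normal -0.170 0.872 0.459
outer loop
vertex 2.948 0.916 -3.016
vertex 2.395 0.54 -2.507
vertex 3.602 0.475 -1.936
endloop
endfacet
facet normal -0.504 -0.336 -0.796
outer loop
vertex 2.395 0.54 -2.507
vertex 3.078 0.125 -2.764
vertex 2.525 -0.25 -2.256
endloop
endfacet
facet normal -0.408 0.215 0.887
outer loop
vertex 2.395 0.54 -2.507
vertex 2.525 -0.25 -2.256
vertex 3.602 0.475 -1.936
endloop
endfacet
facet normal -0.503 -0.337 -0.796
outer loop
vertex 2.525 -0.25 -2.256
vertex 3.078 0.125 -2.764
vertex 3.209 -0.666 -2.512
endloop
endfacet
facet normal 0.049 -0.464 0.885
outer loop
vertex 2.525 -0.25 -2.256
vertex 3.209 -0.666 -2.512
vertex 3.602 0.475 -1.936
endloop
endfacet
facet normal -0.502 -0.337 -0.796
outer loop
vertex 3.209 -0.666 -2.512
vertex 3.078 0.125 -2.764
vertex 3.762 -0.29 -3.02
endloop
endfacet
facet normal 0.747 -0.486 0.453
outer loop
vertex 3.209 -0.666 -2.512
vertex 3.762 -0.29 -3.02
vertex 3.602 0.475 -1.936
endloop
endfacet
facet normal -0.502 -0.337 -0.796
outer loop
vertex 3.762 -0.29 -3.02
vertex 3.078 0.125 -2.764
vertex 3.632 0.5 -3.272
endloop
endfacet
facet normal 0.985 0.170 0.025
outer loop
vertex 3.762 -0.29 -3.02
vertex 3.632 0.5 -3.272
vertex 3.602 0.475 -1.936
endloop
endfacet

endsolid


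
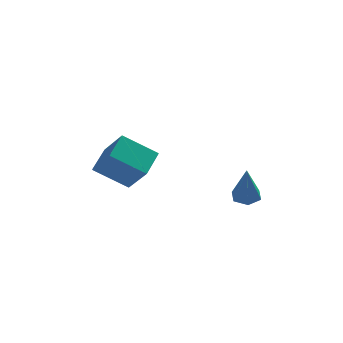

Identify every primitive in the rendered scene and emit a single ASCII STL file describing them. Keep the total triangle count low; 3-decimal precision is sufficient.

solid 
facet normal 0.028 0.366 -0.930
outer loop
vertex 4.151 -3.097 0.387
vertex 3.655 -3.389 0.257
vertex 3.627 -2.84 0.472
endloop
endfacet
facet normal 0.431 0.686 0.586
outer loop
vertex 4.151 -3.097 0.387
vertex 3.627 -2.84 0.472
vertex 3.605 -4.031 1.883
endloop
endfacet
facet normal 0.028 0.366 -0.930
outer loop
vertex 3.627 -2.84 0.472
vertex 3.655 -3.389 0.257
vertex 3.131 -3.132 0.342
endloop
endfacet
facet normal -0.527 0.653 0.543
outer loop
vertex 3.627 -2.84 0.472
vertex 3.131 -3.132 0.342
vertex 3.605 -4.031 1.883
endloop
endfacet
facet normal 0.030 0.368 -0.929
outer loop
vertex 3.131 -3.132 0.342
vertex 3.655 -3.389 0.257
vertex 3.159 -3.68 0.126
endloop
endfacet
facet normal -0.966 -0.135 0.218
outer loop
vertex 3.131 -3.132 0.342
vertex 3.159 -3.68 0.126
vertex 3.605 -4.031 1.883
endloop
endfacet
facet normal 0.030 0.368 -0.929
outer loop
vertex 3.159 -3.68 0.126
vertex 3.655 -3.389 0.257
vertex 3.683 -3.937 0.041
endloop
endfacet
facet normal -0.448 -0.892 -0.064
outer loop
vertex 3.159 -3.68 0.126
vertex 3.683 -3.937 0.041
vertex 3.605 -4.031 1.883
endloop
endfacet
facet normal 0.028 0.368 -0.929
outer loop
vertex 3.683 -3.937 0.041
vertex 3.655 -3.389 0.257
vertex 4.179 -3.646 0.171
endloop
endfacet
facet normal 0.510 -0.860 -0.022
outer loop
vertex 3.683 -3.937 0.041
vertex 4.179 -3.646 0.171
vertex 3.605 -4.031 1.883
endloop
endfacet
facet normal 0.028 0.367 -0.930
outer loop
vertex 4.179 -3.646 0.171
vertex 3.655 -3.389 0.257
vertex 4.151 -3.097 0.387
endloop
endfacet
facet normal 0.950 -0.071 0.303
outer loop
vertex 4.179 -3.646 0.171
vertex 4.151 -3.097 0.387
vertex 3.605 -4.031 1.883
endloop
endfacet
facet normal -0.831 0.073 0.552
outer loop
vertex -0.934 -2.589 3.121
vertex -1.593 -1.742 2.017
vertex -1.401 -3.679 2.563
endloop
endfacet
facet normal 0.428 -0.550 0.717
outer loop
vertex -0.047 -3.798 1.663
vertex -0.934 -2.589 3.121
vertex -1.401 -3.679 2.563
endloop
endfacet
facet normal -0.831 0.073 0.552
outer loop
vertex -1.401 -3.679 2.563
vertex -1.593 -1.742 2.017
vertex -2.06 -2.831 1.459
endloop
endfacet
facet normal -0.356 -0.832 -0.426
outer loop
vertex -2.06 -2.831 1.459
vertex -0.047 -3.798 1.663
vertex -1.401 -3.679 2.563
endloop
endfacet
facet normal 0.356 0.832 0.426
outer loop
vertex -0.934 -2.589 3.121
vertex -0.239 -1.861 1.117
vertex -1.593 -1.742 2.017
endloop
endfacet
facet normal 0.428 -0.551 0.717
outer loop
vertex 0.42 -2.709 2.221
vertex -0.934 -2.589 3.121
vertex -0.047 -3.798 1.663
endloop
endfacet
facet normal 0.357 0.832 0.426
outer loop
vertex 0.42 -2.709 2.221
vertex -0.239 -1.861 1.117
vertex -0.934 -2.589 3.121
endloop
endfacet
facet normal -0.428 0.551 -0.717
outer loop
vertex -1.593 -1.742 2.017
vertex -0.239 -1.861 1.117
vertex -2.06 -2.831 1.459
endloop
endfacet
facet normal -0.356 -0.832 -0.425
outer loop
vertex -0.706 -2.951 0.559
vertex -0.047 -3.798 1.663
vertex -2.06 -2.831 1.459
endloop
endfacet
facet normal -0.428 0.550 -0.717
outer loop
vertex -2.06 -2.831 1.459
vertex -0.239 -1.861 1.117
vertex -0.706 -2.951 0.559
endloop
endfacet
facet normal 0.831 -0.073 -0.552
outer loop
vertex -0.706 -2.951 0.559
vertex 0.42 -2.709 2.221
vertex -0.047 -3.798 1.663
endloop
endfacet
facet normal 0.831 -0.073 -0.552
outer loop
vertex -0.239 -1.861 1.117
vertex 0.42 -2.709 2.221
vertex -0.706 -2.951 0.559
endloop
endfacet

endsolid


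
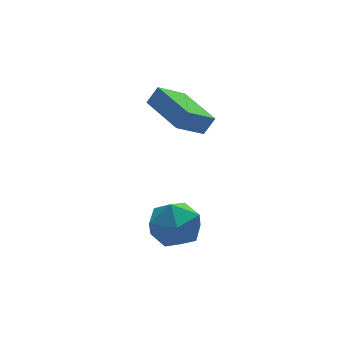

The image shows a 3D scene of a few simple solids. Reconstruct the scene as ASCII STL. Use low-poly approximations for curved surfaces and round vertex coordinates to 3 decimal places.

solid 
facet normal -0.551 -0.027 -0.834
outer loop
vertex 1.135 2.424 1.909
vertex 0.847 4.531 2.032
vertex 2.296 2.627 1.136
endloop
endfacet
facet normal 0.135 -0.989 -0.057
outer loop
vertex 2.753 2.649 1.828
vertex 1.135 2.424 1.909
vertex 2.296 2.627 1.136
endloop
endfacet
facet normal -0.551 -0.027 -0.834
outer loop
vertex 2.296 2.627 1.136
vertex 0.847 4.531 2.032
vertex 2.008 4.734 1.259
endloop
endfacet
facet normal 0.824 0.145 -0.548
outer loop
vertex 2.008 4.734 1.259
vertex 2.753 2.649 1.828
vertex 2.296 2.627 1.136
endloop
endfacet
facet normal -0.824 -0.145 0.548
outer loop
vertex 1.135 2.424 1.909
vertex 1.304 4.553 2.724
vertex 0.847 4.531 2.032
endloop
endfacet
facet normal 0.135 -0.989 -0.057
outer loop
vertex 1.592 2.446 2.601
vertex 1.135 2.424 1.909
vertex 2.753 2.649 1.828
endloop
endfacet
facet normal -0.824 -0.145 0.548
outer loop
vertex 1.592 2.446 2.601
vertex 1.304 4.553 2.724
vertex 1.135 2.424 1.909
endloop
endfacet
facet normal -0.135 0.989 0.057
outer loop
vertex 0.847 4.531 2.032
vertex 1.304 4.553 2.724
vertex 2.008 4.734 1.259
endloop
endfacet
facet normal 0.824 0.145 -0.548
outer loop
vertex 2.465 4.756 1.951
vertex 2.753 2.649 1.828
vertex 2.008 4.734 1.259
endloop
endfacet
facet normal -0.135 0.989 0.057
outer loop
vertex 2.008 4.734 1.259
vertex 1.304 4.553 2.724
vertex 2.465 4.756 1.951
endloop
endfacet
facet normal 0.551 0.027 0.834
outer loop
vertex 2.465 4.756 1.951
vertex 1.592 2.446 2.601
vertex 2.753 2.649 1.828
endloop
endfacet
facet normal 0.551 0.027 0.834
outer loop
vertex 1.304 4.553 2.724
vertex 1.592 2.446 2.601
vertex 2.465 4.756 1.951
endloop
endfacet
facet normal -0.952 -0.106 -0.287
outer loop
vertex -0.822 0.122 -1.645
vertex -0.737 -0.972 -1.522
vertex -1.063 -0.345 -0.674
endloop
endfacet
facet normal -0.853 0.521 0.039
outer loop
vertex -0.822 0.122 -1.645
vertex -1.063 -0.345 -0.674
vertex -0.489 0.598 -0.706
endloop
endfacet
facet normal -0.350 0.880 -0.322
outer loop
vertex -0.822 0.122 -1.645
vertex -0.489 0.598 -0.706
vertex 0.192 0.552 -1.573
endloop
endfacet
facet normal -0.140 0.474 -0.869
outer loop
vertex -0.822 0.122 -1.645
vertex 0.192 0.552 -1.573
vertex 0.039 -0.418 -2.078
endloop
endfacet
facet normal -0.512 -0.135 -0.849
outer loop
vertex -0.822 0.122 -1.645
vertex 0.039 -0.418 -2.078
vertex -0.737 -0.972 -1.522
endloop
endfacet
facet normal -0.604 0.391 0.694
outer loop
vertex -0.489 0.598 -0.706
vertex -1.063 -0.345 -0.674
vertex -0.199 -0.202 -0.002
endloop
endfacet
facet normal -0.764 -0.623 0.167
outer loop
vertex -1.063 -0.345 -0.674
vertex -0.737 -0.972 -1.522
vertex -0.352 -1.172 -0.507
endloop
endfacet
facet normal -0.052 -0.670 -0.740
outer loop
vertex -0.737 -0.972 -1.522
vertex 0.039 -0.418 -2.078
vertex 0.329 -1.218 -1.374
endloop
endfacet
facet normal 0.549 0.316 -0.774
outer loop
vertex 0.039 -0.418 -2.078
vertex 0.192 0.552 -1.573
vertex 0.903 -0.275 -1.406
endloop
endfacet
facet normal 0.209 0.972 0.112
outer loop
vertex 0.192 0.552 -1.573
vertex -0.489 0.598 -0.706
vertex 0.577 0.352 -0.558
endloop
endfacet
facet normal 0.140 -0.474 0.869
outer loop
vertex 0.662 -0.742 -0.435
vertex -0.199 -0.202 -0.002
vertex -0.352 -1.172 -0.507
endloop
endfacet
facet normal 0.350 -0.880 0.322
outer loop
vertex 0.662 -0.742 -0.435
vertex -0.352 -1.172 -0.507
vertex 0.329 -1.218 -1.374
endloop
endfacet
facet normal 0.853 -0.521 -0.039
outer loop
vertex 0.662 -0.742 -0.435
vertex 0.329 -1.218 -1.374
vertex 0.903 -0.275 -1.406
endloop
endfacet
facet normal 0.952 0.106 0.287
outer loop
vertex 0.662 -0.742 -0.435
vertex 0.903 -0.275 -1.406
vertex 0.577 0.352 -0.558
endloop
endfacet
facet normal 0.512 0.135 0.849
outer loop
vertex 0.662 -0.742 -0.435
vertex 0.577 0.352 -0.558
vertex -0.199 -0.202 -0.002
endloop
endfacet
facet normal -0.549 -0.316 0.774
outer loop
vertex -0.352 -1.172 -0.507
vertex -0.199 -0.202 -0.002
vertex -1.063 -0.345 -0.674
endloop
endfacet
facet normal -0.209 -0.972 -0.112
outer loop
vertex 0.329 -1.218 -1.374
vertex -0.352 -1.172 -0.507
vertex -0.737 -0.972 -1.522
endloop
endfacet
facet normal 0.604 -0.391 -0.694
outer loop
vertex 0.903 -0.275 -1.406
vertex 0.329 -1.218 -1.374
vertex 0.039 -0.418 -2.078
endloop
endfacet
facet normal 0.764 0.623 -0.167
outer loop
vertex 0.577 0.352 -0.558
vertex 0.903 -0.275 -1.406
vertex 0.192 0.552 -1.573
endloop
endfacet
facet normal 0.052 0.670 0.740
outer loop
vertex -0.199 -0.202 -0.002
vertex 0.577 0.352 -0.558
vertex -0.489 0.598 -0.706
endloop
endfacet

endsolid


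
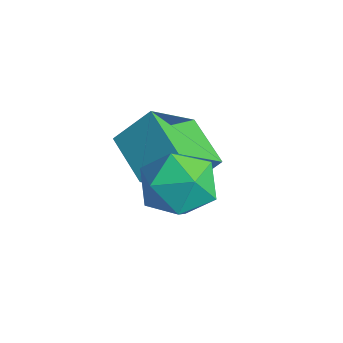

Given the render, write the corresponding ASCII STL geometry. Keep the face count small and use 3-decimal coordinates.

solid 
facet normal 0.247 0.344 0.906
outer loop
vertex 1.299 3.603 3.462
vertex 1.028 2.772 3.852
vertex 1.931 2.891 3.56
endloop
endfacet
facet normal 0.657 0.638 0.401
outer loop
vertex 1.299 3.603 3.462
vertex 1.931 2.891 3.56
vertex 1.916 3.411 2.756
endloop
endfacet
facet normal 0.229 0.971 -0.064
outer loop
vertex 1.299 3.603 3.462
vertex 1.916 3.411 2.756
vertex 1.003 3.613 2.553
endloop
endfacet
facet normal -0.444 0.882 0.154
outer loop
vertex 1.299 3.603 3.462
vertex 1.003 3.613 2.553
vertex 0.454 3.218 3.23
endloop
endfacet
facet normal -0.432 0.495 0.754
outer loop
vertex 1.299 3.603 3.462
vertex 0.454 3.218 3.23
vertex 1.028 2.772 3.852
endloop
endfacet
facet normal 0.992 0.112 0.054
outer loop
vertex 1.916 3.411 2.756
vertex 1.931 2.891 3.56
vertex 2.026 2.462 2.71
endloop
endfacet
facet normal 0.330 -0.364 0.871
outer loop
vertex 1.931 2.891 3.56
vertex 1.028 2.772 3.852
vertex 1.477 2.067 3.387
endloop
endfacet
facet normal -0.771 -0.120 0.626
outer loop
vertex 1.028 2.772 3.852
vertex 0.454 3.218 3.23
vertex 0.564 2.269 3.184
endloop
endfacet
facet normal -0.790 0.507 -0.344
outer loop
vertex 0.454 3.218 3.23
vertex 1.003 3.613 2.553
vertex 0.549 2.789 2.38
endloop
endfacet
facet normal 0.299 0.651 -0.698
outer loop
vertex 1.003 3.613 2.553
vertex 1.916 3.411 2.756
vertex 1.452 2.908 2.088
endloop
endfacet
facet normal 0.444 -0.882 -0.154
outer loop
vertex 1.181 2.077 2.478
vertex 2.026 2.462 2.71
vertex 1.477 2.067 3.387
endloop
endfacet
facet normal -0.229 -0.971 0.064
outer loop
vertex 1.181 2.077 2.478
vertex 1.477 2.067 3.387
vertex 0.564 2.269 3.184
endloop
endfacet
facet normal -0.657 -0.638 -0.401
outer loop
vertex 1.181 2.077 2.478
vertex 0.564 2.269 3.184
vertex 0.549 2.789 2.38
endloop
endfacet
facet normal -0.247 -0.344 -0.906
outer loop
vertex 1.181 2.077 2.478
vertex 0.549 2.789 2.38
vertex 1.452 2.908 2.088
endloop
endfacet
facet normal 0.432 -0.495 -0.754
outer loop
vertex 1.181 2.077 2.478
vertex 1.452 2.908 2.088
vertex 2.026 2.462 2.71
endloop
endfacet
facet normal 0.790 -0.507 0.344
outer loop
vertex 1.477 2.067 3.387
vertex 2.026 2.462 2.71
vertex 1.931 2.891 3.56
endloop
endfacet
facet normal -0.299 -0.651 0.698
outer loop
vertex 0.564 2.269 3.184
vertex 1.477 2.067 3.387
vertex 1.028 2.772 3.852
endloop
endfacet
facet normal -0.992 -0.112 -0.054
outer loop
vertex 0.549 2.789 2.38
vertex 0.564 2.269 3.184
vertex 0.454 3.218 3.23
endloop
endfacet
facet normal -0.330 0.364 -0.871
outer loop
vertex 1.452 2.908 2.088
vertex 0.549 2.789 2.38
vertex 1.003 3.613 2.553
endloop
endfacet
facet normal 0.771 0.120 -0.626
outer loop
vertex 2.026 2.462 2.71
vertex 1.452 2.908 2.088
vertex 1.916 3.411 2.756
endloop
endfacet
facet normal -0.946 -0.013 0.325
outer loop
vertex -0.995 3.258 3.61
vertex -1.364 4.524 2.586
vertex -1.288 2.456 2.724
endloop
endfacet
facet normal 0.221 -0.758 0.613
outer loop
vertex 0.084 2.476 2.254
vertex -0.995 3.258 3.61
vertex -1.288 2.456 2.724
endloop
endfacet
facet normal -0.946 -0.013 0.324
outer loop
vertex -1.288 2.456 2.724
vertex -1.364 4.524 2.586
vertex -1.656 3.723 1.7
endloop
endfacet
facet normal -0.237 -0.651 -0.721
outer loop
vertex -1.656 3.723 1.7
vertex 0.084 2.476 2.254
vertex -1.288 2.456 2.724
endloop
endfacet
facet normal 0.237 0.652 0.720
outer loop
vertex -0.995 3.258 3.61
vertex 0.008 4.544 2.116
vertex -1.364 4.524 2.586
endloop
endfacet
facet normal 0.221 -0.759 0.613
outer loop
vertex 0.376 3.277 3.14
vertex -0.995 3.258 3.61
vertex 0.084 2.476 2.254
endloop
endfacet
facet normal 0.238 0.651 0.720
outer loop
vertex 0.376 3.277 3.14
vertex 0.008 4.544 2.116
vertex -0.995 3.258 3.61
endloop
endfacet
facet normal -0.221 0.759 -0.613
outer loop
vertex -1.364 4.524 2.586
vertex 0.008 4.544 2.116
vertex -1.656 3.723 1.7
endloop
endfacet
facet normal -0.238 -0.652 -0.720
outer loop
vertex -0.285 3.742 1.23
vertex 0.084 2.476 2.254
vertex -1.656 3.723 1.7
endloop
endfacet
facet normal -0.221 0.758 -0.613
outer loop
vertex -1.656 3.723 1.7
vertex 0.008 4.544 2.116
vertex -0.285 3.742 1.23
endloop
endfacet
facet normal 0.946 0.014 -0.324
outer loop
vertex -0.285 3.742 1.23
vertex 0.376 3.277 3.14
vertex 0.084 2.476 2.254
endloop
endfacet
facet normal 0.946 0.013 -0.324
outer loop
vertex 0.008 4.544 2.116
vertex 0.376 3.277 3.14
vertex -0.285 3.742 1.23
endloop
endfacet

endsolid


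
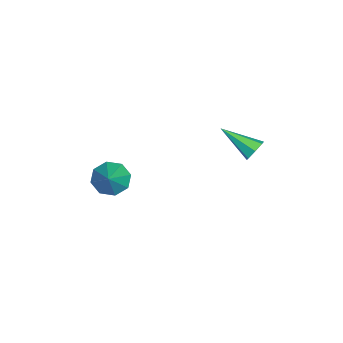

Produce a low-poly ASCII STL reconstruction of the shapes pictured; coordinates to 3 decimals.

solid 
facet normal 0.302 0.836 -0.458
outer loop
vertex -3.306 1.23 -2.0
vertex -3.5 1.524 -1.591
vertex -3.006 1.314 -1.649
endloop
endfacet
facet normal 0.594 -0.733 -0.332
outer loop
vertex -3.306 1.23 -2.0
vertex -3.006 1.314 -1.649
vertex -4.0 0.136 -0.829
endloop
endfacet
facet normal 0.301 0.836 -0.460
outer loop
vertex -3.006 1.314 -1.649
vertex -3.5 1.524 -1.591
vertex -3.079 1.557 -1.255
endloop
endfacet
facet normal 0.818 -0.409 0.404
outer loop
vertex -3.006 1.314 -1.649
vertex -3.079 1.557 -1.255
vertex -4.0 0.136 -0.829
endloop
endfacet
facet normal 0.300 0.837 -0.458
outer loop
vertex -3.079 1.557 -1.255
vertex -3.5 1.524 -1.591
vertex -3.469 1.774 -1.114
endloop
endfacet
facet normal 0.362 0.045 0.931
outer loop
vertex -3.079 1.557 -1.255
vertex -3.469 1.774 -1.114
vertex -4.0 0.136 -0.829
endloop
endfacet
facet normal 0.301 0.836 -0.458
outer loop
vertex -3.469 1.774 -1.114
vertex -3.5 1.524 -1.591
vertex -3.882 1.804 -1.331
endloop
endfacet
facet normal -0.429 0.288 0.856
outer loop
vertex -3.469 1.774 -1.114
vertex -3.882 1.804 -1.331
vertex -4.0 0.136 -0.829
endloop
endfacet
facet normal 0.300 0.836 -0.460
outer loop
vertex -3.882 1.804 -1.331
vertex -3.5 1.524 -1.591
vertex -4.009 1.622 -1.745
endloop
endfacet
facet normal -0.962 0.139 0.234
outer loop
vertex -3.882 1.804 -1.331
vertex -4.009 1.622 -1.745
vertex -4.0 0.136 -0.829
endloop
endfacet
facet normal 0.300 0.836 -0.459
outer loop
vertex -4.009 1.622 -1.745
vertex -3.5 1.524 -1.591
vertex -3.752 1.367 -2.042
endloop
endfacet
facet normal -0.833 -0.294 -0.469
outer loop
vertex -4.009 1.622 -1.745
vertex -3.752 1.367 -2.042
vertex -4.0 0.136 -0.829
endloop
endfacet
facet normal 0.300 0.836 -0.459
outer loop
vertex -3.752 1.367 -2.042
vertex -3.5 1.524 -1.591
vertex -3.306 1.23 -2.0
endloop
endfacet
facet normal -0.141 -0.680 -0.719
outer loop
vertex -3.752 1.367 -2.042
vertex -3.306 1.23 -2.0
vertex -4.0 0.136 -0.829
endloop
endfacet
facet normal -0.756 -0.073 -0.650
outer loop
vertex -1.45 -4.117 -3.044
vertex -1.922 -3.762 -2.535
vertex -1.451 -3.524 -3.109
endloop
endfacet
facet normal 0.921 -0.041 -0.386
outer loop
vertex -1.45 -4.117 -3.044
vertex -1.451 -3.524 -3.109
vertex -0.818 -3.658 -1.585
endloop
endfacet
facet normal -0.757 -0.070 -0.650
outer loop
vertex -1.451 -3.524 -3.109
vertex -1.922 -3.762 -2.535
vertex -1.727 -3.07 -2.837
endloop
endfacet
facet normal 0.749 0.610 -0.258
outer loop
vertex -1.451 -3.524 -3.109
vertex -1.727 -3.07 -2.837
vertex -0.818 -3.658 -1.585
endloop
endfacet
facet normal -0.756 -0.071 -0.651
outer loop
vertex -1.727 -3.07 -2.837
vertex -1.922 -3.762 -2.535
vertex -2.118 -3.021 -2.388
endloop
endfacet
facet normal 0.335 0.923 0.191
outer loop
vertex -1.727 -3.07 -2.837
vertex -2.118 -3.021 -2.388
vertex -0.818 -3.658 -1.585
endloop
endfacet
facet normal -0.756 -0.071 -0.650
outer loop
vertex -2.118 -3.021 -2.388
vertex -1.922 -3.762 -2.535
vertex -2.394 -3.407 -2.025
endloop
endfacet
facet normal -0.081 0.713 0.697
outer loop
vertex -2.118 -3.021 -2.388
vertex -2.394 -3.407 -2.025
vertex -0.818 -3.658 -1.585
endloop
endfacet
facet normal -0.756 -0.071 -0.650
outer loop
vertex -2.394 -3.407 -2.025
vertex -1.922 -3.762 -2.535
vertex -2.393 -4.001 -1.961
endloop
endfacet
facet normal -0.252 0.103 0.962
outer loop
vertex -2.394 -3.407 -2.025
vertex -2.393 -4.001 -1.961
vertex -0.818 -3.658 -1.585
endloop
endfacet
facet normal -0.757 -0.071 -0.650
outer loop
vertex -2.393 -4.001 -1.961
vertex -1.922 -3.762 -2.535
vertex -2.117 -4.454 -2.233
endloop
endfacet
facet normal -0.079 -0.548 0.833
outer loop
vertex -2.393 -4.001 -1.961
vertex -2.117 -4.454 -2.233
vertex -0.818 -3.658 -1.585
endloop
endfacet
facet normal -0.756 -0.071 -0.651
outer loop
vertex -2.117 -4.454 -2.233
vertex -1.922 -3.762 -2.535
vertex -1.726 -4.503 -2.682
endloop
endfacet
facet normal 0.335 -0.860 0.385
outer loop
vertex -2.117 -4.454 -2.233
vertex -1.726 -4.503 -2.682
vertex -0.818 -3.658 -1.585
endloop
endfacet
facet normal -0.756 -0.071 -0.651
outer loop
vertex -1.726 -4.503 -2.682
vertex -1.922 -3.762 -2.535
vertex -1.45 -4.117 -3.044
endloop
endfacet
facet normal 0.750 -0.650 -0.121
outer loop
vertex -1.726 -4.503 -2.682
vertex -1.45 -4.117 -3.044
vertex -0.818 -3.658 -1.585
endloop
endfacet

endsolid


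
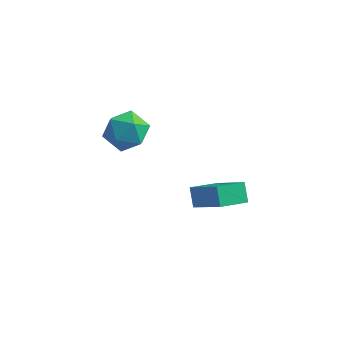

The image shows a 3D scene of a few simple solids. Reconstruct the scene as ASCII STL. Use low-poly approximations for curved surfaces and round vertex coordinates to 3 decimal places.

solid 
facet normal 0.325 0.897 0.299
outer loop
vertex -0.996 -1.159 -1.286
vertex -1.055 -1.438 -0.384
vertex -0.252 -1.568 -0.868
endloop
endfacet
facet normal 0.593 0.729 -0.341
outer loop
vertex -0.996 -1.159 -1.286
vertex -0.252 -1.568 -0.868
vertex -0.481 -1.798 -1.757
endloop
endfacet
facet normal 0.047 0.617 -0.786
outer loop
vertex -0.996 -1.159 -1.286
vertex -0.481 -1.798 -1.757
vertex -1.425 -1.81 -1.823
endloop
endfacet
facet normal -0.559 0.715 -0.420
outer loop
vertex -0.996 -1.159 -1.286
vertex -1.425 -1.81 -1.823
vertex -1.779 -1.588 -0.974
endloop
endfacet
facet normal -0.387 0.888 0.249
outer loop
vertex -0.996 -1.159 -1.286
vertex -1.779 -1.588 -0.974
vertex -1.055 -1.438 -0.384
endloop
endfacet
facet normal 0.954 0.118 -0.276
outer loop
vertex -0.481 -1.798 -1.757
vertex -0.252 -1.568 -0.868
vertex -0.221 -2.472 -1.146
endloop
endfacet
facet normal 0.521 0.389 0.760
outer loop
vertex -0.252 -1.568 -0.868
vertex -1.055 -1.438 -0.384
vertex -0.575 -2.25 -0.297
endloop
endfacet
facet normal -0.631 0.373 0.680
outer loop
vertex -1.055 -1.438 -0.384
vertex -1.779 -1.588 -0.974
vertex -1.519 -2.262 -0.363
endloop
endfacet
facet normal -0.910 0.093 -0.404
outer loop
vertex -1.779 -1.588 -0.974
vertex -1.425 -1.81 -1.823
vertex -1.748 -2.492 -1.252
endloop
endfacet
facet normal 0.070 -0.065 -0.995
outer loop
vertex -1.425 -1.81 -1.823
vertex -0.481 -1.798 -1.757
vertex -0.945 -2.622 -1.736
endloop
endfacet
facet normal 0.559 -0.715 0.420
outer loop
vertex -1.004 -2.901 -0.834
vertex -0.221 -2.472 -1.146
vertex -0.575 -2.25 -0.297
endloop
endfacet
facet normal -0.047 -0.617 0.786
outer loop
vertex -1.004 -2.901 -0.834
vertex -0.575 -2.25 -0.297
vertex -1.519 -2.262 -0.363
endloop
endfacet
facet normal -0.593 -0.729 0.341
outer loop
vertex -1.004 -2.901 -0.834
vertex -1.519 -2.262 -0.363
vertex -1.748 -2.492 -1.252
endloop
endfacet
facet normal -0.325 -0.897 -0.299
outer loop
vertex -1.004 -2.901 -0.834
vertex -1.748 -2.492 -1.252
vertex -0.945 -2.622 -1.736
endloop
endfacet
facet normal 0.387 -0.888 -0.249
outer loop
vertex -1.004 -2.901 -0.834
vertex -0.945 -2.622 -1.736
vertex -0.221 -2.472 -1.146
endloop
endfacet
facet normal 0.910 -0.093 0.404
outer loop
vertex -0.575 -2.25 -0.297
vertex -0.221 -2.472 -1.146
vertex -0.252 -1.568 -0.868
endloop
endfacet
facet normal -0.070 0.065 0.995
outer loop
vertex -1.519 -2.262 -0.363
vertex -0.575 -2.25 -0.297
vertex -1.055 -1.438 -0.384
endloop
endfacet
facet normal -0.954 -0.118 0.276
outer loop
vertex -1.748 -2.492 -1.252
vertex -1.519 -2.262 -0.363
vertex -1.779 -1.588 -0.974
endloop
endfacet
facet normal -0.521 -0.389 -0.760
outer loop
vertex -0.945 -2.622 -1.736
vertex -1.748 -2.492 -1.252
vertex -1.425 -1.81 -1.823
endloop
endfacet
facet normal 0.631 -0.373 -0.680
outer loop
vertex -0.221 -2.472 -1.146
vertex -0.945 -2.622 -1.736
vertex -0.481 -1.798 -1.757
endloop
endfacet
facet normal -0.394 0.556 0.732
outer loop
vertex 3.203 -3.664 -1.222
vertex 3.905 -2.787 -1.51
vertex 1.924 -3.026 -2.396
endloop
endfacet
facet normal -0.605 -0.756 0.249
outer loop
vertex 2.255 -3.493 -3.01
vertex 3.203 -3.664 -1.222
vertex 1.924 -3.026 -2.396
endloop
endfacet
facet normal -0.394 0.556 0.732
outer loop
vertex 1.924 -3.026 -2.396
vertex 3.905 -2.787 -1.51
vertex 2.626 -2.149 -2.684
endloop
endfacet
facet normal -0.691 0.345 -0.635
outer loop
vertex 2.626 -2.149 -2.684
vertex 2.255 -3.493 -3.01
vertex 1.924 -3.026 -2.396
endloop
endfacet
facet normal 0.691 -0.345 0.635
outer loop
vertex 3.203 -3.664 -1.222
vertex 4.236 -3.254 -2.124
vertex 3.905 -2.787 -1.51
endloop
endfacet
facet normal -0.605 -0.756 0.249
outer loop
vertex 3.534 -4.131 -1.836
vertex 3.203 -3.664 -1.222
vertex 2.255 -3.493 -3.01
endloop
endfacet
facet normal 0.691 -0.345 0.635
outer loop
vertex 3.534 -4.131 -1.836
vertex 4.236 -3.254 -2.124
vertex 3.203 -3.664 -1.222
endloop
endfacet
facet normal 0.605 0.756 -0.249
outer loop
vertex 3.905 -2.787 -1.51
vertex 4.236 -3.254 -2.124
vertex 2.626 -2.149 -2.684
endloop
endfacet
facet normal -0.691 0.345 -0.635
outer loop
vertex 2.957 -2.616 -3.298
vertex 2.255 -3.493 -3.01
vertex 2.626 -2.149 -2.684
endloop
endfacet
facet normal 0.605 0.756 -0.249
outer loop
vertex 2.626 -2.149 -2.684
vertex 4.236 -3.254 -2.124
vertex 2.957 -2.616 -3.298
endloop
endfacet
facet normal 0.394 -0.556 -0.732
outer loop
vertex 2.957 -2.616 -3.298
vertex 3.534 -4.131 -1.836
vertex 2.255 -3.493 -3.01
endloop
endfacet
facet normal 0.394 -0.556 -0.732
outer loop
vertex 4.236 -3.254 -2.124
vertex 3.534 -4.131 -1.836
vertex 2.957 -2.616 -3.298
endloop
endfacet

endsolid


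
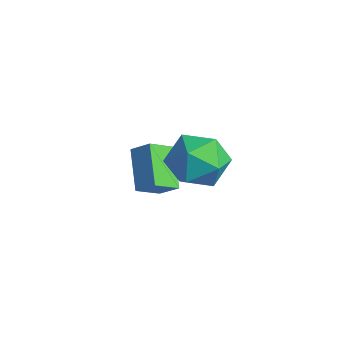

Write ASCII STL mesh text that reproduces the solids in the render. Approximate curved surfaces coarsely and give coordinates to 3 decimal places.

solid 
facet normal -0.669 -0.421 -0.612
outer loop
vertex -3.965 -0.172 -0.063
vertex -3.994 0.881 -0.755
vertex -2.569 -0.837 -1.132
endloop
endfacet
facet normal 0.022 -0.836 0.549
outer loop
vertex -1.906 -0.421 -0.525
vertex -3.965 -0.172 -0.063
vertex -2.569 -0.837 -1.132
endloop
endfacet
facet normal -0.669 -0.421 -0.612
outer loop
vertex -2.569 -0.837 -1.132
vertex -3.994 0.881 -0.755
vertex -2.598 0.215 -1.824
endloop
endfacet
facet normal 0.743 -0.354 -0.569
outer loop
vertex -2.598 0.215 -1.824
vertex -1.906 -0.421 -0.525
vertex -2.569 -0.837 -1.132
endloop
endfacet
facet normal -0.743 0.353 0.569
outer loop
vertex -3.965 -0.172 -0.063
vertex -3.331 1.297 -0.148
vertex -3.994 0.881 -0.755
endloop
endfacet
facet normal 0.022 -0.835 0.549
outer loop
vertex -3.302 0.245 0.544
vertex -3.965 -0.172 -0.063
vertex -1.906 -0.421 -0.525
endloop
endfacet
facet normal -0.743 0.353 0.569
outer loop
vertex -3.302 0.245 0.544
vertex -3.331 1.297 -0.148
vertex -3.965 -0.172 -0.063
endloop
endfacet
facet normal -0.022 0.836 -0.549
outer loop
vertex -3.994 0.881 -0.755
vertex -3.331 1.297 -0.148
vertex -2.598 0.215 -1.824
endloop
endfacet
facet normal 0.743 -0.353 -0.569
outer loop
vertex -1.935 0.632 -1.217
vertex -1.906 -0.421 -0.525
vertex -2.598 0.215 -1.824
endloop
endfacet
facet normal -0.023 0.835 -0.549
outer loop
vertex -2.598 0.215 -1.824
vertex -3.331 1.297 -0.148
vertex -1.935 0.632 -1.217
endloop
endfacet
facet normal 0.669 0.421 0.612
outer loop
vertex -1.935 0.632 -1.217
vertex -3.302 0.245 0.544
vertex -1.906 -0.421 -0.525
endloop
endfacet
facet normal 0.669 0.421 0.612
outer loop
vertex -3.331 1.297 -0.148
vertex -3.302 0.245 0.544
vertex -1.935 0.632 -1.217
endloop
endfacet
facet normal -0.080 -0.061 0.995
outer loop
vertex 0.996 0.21 3.825
vertex -0.011 -0.522 3.699
vertex 1.129 -1.032 3.759
endloop
endfacet
facet normal 0.601 0.022 0.799
outer loop
vertex 0.996 0.21 3.825
vertex 1.129 -1.032 3.759
vertex 1.921 -0.285 3.142
endloop
endfacet
facet normal 0.651 0.629 0.425
outer loop
vertex 0.996 0.21 3.825
vertex 1.921 -0.285 3.142
vertex 1.269 0.688 2.701
endloop
endfacet
facet normal 0.000 0.920 0.391
outer loop
vertex 0.996 0.21 3.825
vertex 1.269 0.688 2.701
vertex 0.075 0.542 3.045
endloop
endfacet
facet normal -0.452 0.493 0.743
outer loop
vertex 0.996 0.21 3.825
vertex 0.075 0.542 3.045
vertex -0.011 -0.522 3.699
endloop
endfacet
facet normal 0.773 -0.518 0.366
outer loop
vertex 1.921 -0.285 3.142
vertex 1.129 -1.032 3.759
vertex 1.485 -1.322 2.595
endloop
endfacet
facet normal -0.328 -0.653 0.683
outer loop
vertex 1.129 -1.032 3.759
vertex -0.011 -0.522 3.699
vertex 0.291 -1.468 2.939
endloop
endfacet
facet normal -0.929 0.245 0.276
outer loop
vertex -0.011 -0.522 3.699
vertex 0.075 0.542 3.045
vertex -0.361 -0.495 2.498
endloop
endfacet
facet normal -0.199 0.935 -0.294
outer loop
vertex 0.075 0.542 3.045
vertex 1.269 0.688 2.701
vertex 0.431 0.252 1.881
endloop
endfacet
facet normal 0.853 0.464 -0.238
outer loop
vertex 1.269 0.688 2.701
vertex 1.921 -0.285 3.142
vertex 1.571 -0.258 1.941
endloop
endfacet
facet normal -0.000 -0.920 -0.391
outer loop
vertex 0.564 -0.99 1.815
vertex 1.485 -1.322 2.595
vertex 0.291 -1.468 2.939
endloop
endfacet
facet normal -0.651 -0.629 -0.425
outer loop
vertex 0.564 -0.99 1.815
vertex 0.291 -1.468 2.939
vertex -0.361 -0.495 2.498
endloop
endfacet
facet normal -0.601 -0.022 -0.799
outer loop
vertex 0.564 -0.99 1.815
vertex -0.361 -0.495 2.498
vertex 0.431 0.252 1.881
endloop
endfacet
facet normal 0.080 0.061 -0.995
outer loop
vertex 0.564 -0.99 1.815
vertex 0.431 0.252 1.881
vertex 1.571 -0.258 1.941
endloop
endfacet
facet normal 0.452 -0.493 -0.743
outer loop
vertex 0.564 -0.99 1.815
vertex 1.571 -0.258 1.941
vertex 1.485 -1.322 2.595
endloop
endfacet
facet normal 0.199 -0.935 0.294
outer loop
vertex 0.291 -1.468 2.939
vertex 1.485 -1.322 2.595
vertex 1.129 -1.032 3.759
endloop
endfacet
facet normal -0.853 -0.464 0.238
outer loop
vertex -0.361 -0.495 2.498
vertex 0.291 -1.468 2.939
vertex -0.011 -0.522 3.699
endloop
endfacet
facet normal -0.773 0.518 -0.366
outer loop
vertex 0.431 0.252 1.881
vertex -0.361 -0.495 2.498
vertex 0.075 0.542 3.045
endloop
endfacet
facet normal 0.328 0.653 -0.683
outer loop
vertex 1.571 -0.258 1.941
vertex 0.431 0.252 1.881
vertex 1.269 0.688 2.701
endloop
endfacet
facet normal 0.929 -0.245 -0.276
outer loop
vertex 1.485 -1.322 2.595
vertex 1.571 -0.258 1.941
vertex 1.921 -0.285 3.142
endloop
endfacet

endsolid


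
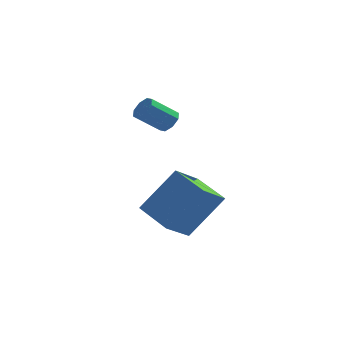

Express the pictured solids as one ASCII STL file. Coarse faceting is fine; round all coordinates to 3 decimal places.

solid 
facet normal -0.711 0.645 0.281
outer loop
vertex -0.605 -0.343 0.729
vertex 0.038 0.732 -0.113
vertex -1.815 -0.941 -0.958
endloop
endfacet
facet normal -0.426 -0.712 0.558
outer loop
vertex -0.678 -1.972 -1.407
vertex -0.605 -0.343 0.729
vertex -1.815 -0.941 -0.958
endloop
endfacet
facet normal -0.711 0.645 0.281
outer loop
vertex -1.815 -0.941 -0.958
vertex 0.038 0.732 -0.113
vertex -1.172 0.135 -1.8
endloop
endfacet
facet normal -0.560 -0.277 -0.781
outer loop
vertex -1.172 0.135 -1.8
vertex -0.678 -1.972 -1.407
vertex -1.815 -0.941 -0.958
endloop
endfacet
facet normal 0.560 0.277 0.781
outer loop
vertex -0.605 -0.343 0.729
vertex 1.175 -0.299 -0.562
vertex 0.038 0.732 -0.113
endloop
endfacet
facet normal -0.426 -0.712 0.558
outer loop
vertex 0.532 -1.375 0.28
vertex -0.605 -0.343 0.729
vertex -0.678 -1.972 -1.407
endloop
endfacet
facet normal 0.560 0.277 0.781
outer loop
vertex 0.532 -1.375 0.28
vertex 1.175 -0.299 -0.562
vertex -0.605 -0.343 0.729
endloop
endfacet
facet normal 0.426 0.713 -0.558
outer loop
vertex 0.038 0.732 -0.113
vertex 1.175 -0.299 -0.562
vertex -1.172 0.135 -1.8
endloop
endfacet
facet normal -0.560 -0.277 -0.781
outer loop
vertex -0.035 -0.897 -2.249
vertex -0.678 -1.972 -1.407
vertex -1.172 0.135 -1.8
endloop
endfacet
facet normal 0.426 0.712 -0.558
outer loop
vertex -1.172 0.135 -1.8
vertex 1.175 -0.299 -0.562
vertex -0.035 -0.897 -2.249
endloop
endfacet
facet normal 0.710 -0.645 -0.281
outer loop
vertex -0.035 -0.897 -2.249
vertex 0.532 -1.375 0.28
vertex -0.678 -1.972 -1.407
endloop
endfacet
facet normal 0.711 -0.645 -0.281
outer loop
vertex 1.175 -0.299 -0.562
vertex 0.532 -1.375 0.28
vertex -0.035 -0.897 -2.249
endloop
endfacet
facet normal 0.702 0.340 -0.626
outer loop
vertex -1.082 3.319 1.823
vertex -1.47 3.617 1.55
vertex -1.129 3.713 1.984
endloop
endfacet
facet normal 0.704 -0.195 0.683
outer loop
vertex -1.082 3.319 1.823
vertex -1.129 3.713 1.984
vertex -2.023 2.865 2.663
endloop
endfacet
facet normal 0.704 -0.195 0.683
outer loop
vertex -2.023 2.865 2.663
vertex -1.129 3.713 1.984
vertex -2.07 3.259 2.824
endloop
endfacet
facet normal -0.703 -0.339 0.625
outer loop
vertex -2.023 2.865 2.663
vertex -2.07 3.259 2.824
vertex -2.41 3.163 2.39
endloop
endfacet
facet normal 0.702 0.339 -0.626
outer loop
vertex -1.129 3.713 1.984
vertex -1.47 3.617 1.55
vertex -1.375 4.051 1.891
endloop
endfacet
facet normal 0.421 0.512 0.749
outer loop
vertex -1.129 3.713 1.984
vertex -1.375 4.051 1.891
vertex -2.07 3.259 2.824
endloop
endfacet
facet normal 0.420 0.514 0.748
outer loop
vertex -2.07 3.259 2.824
vertex -1.375 4.051 1.891
vertex -2.316 3.597 2.73
endloop
endfacet
facet normal -0.703 -0.338 0.626
outer loop
vertex -2.07 3.259 2.824
vertex -2.316 3.597 2.73
vertex -2.41 3.163 2.39
endloop
endfacet
facet normal 0.702 0.339 -0.627
outer loop
vertex -1.375 4.051 1.891
vertex -1.47 3.617 1.55
vertex -1.677 4.135 1.598
endloop
endfacet
facet normal -0.109 0.920 0.376
outer loop
vertex -1.375 4.051 1.891
vertex -1.677 4.135 1.598
vertex -2.316 3.597 2.73
endloop
endfacet
facet normal -0.108 0.920 0.376
outer loop
vertex -2.316 3.597 2.73
vertex -1.677 4.135 1.598
vertex -2.618 3.681 2.438
endloop
endfacet
facet normal -0.701 -0.340 0.627
outer loop
vertex -2.316 3.597 2.73
vertex -2.618 3.681 2.438
vertex -2.41 3.163 2.39
endloop
endfacet
facet normal 0.702 0.339 -0.626
outer loop
vertex -1.677 4.135 1.598
vertex -1.47 3.617 1.55
vertex -1.857 3.915 1.277
endloop
endfacet
facet normal -0.575 0.789 -0.218
outer loop
vertex -1.677 4.135 1.598
vertex -1.857 3.915 1.277
vertex -2.618 3.681 2.438
endloop
endfacet
facet normal -0.575 0.789 -0.218
outer loop
vertex -2.618 3.681 2.438
vertex -1.857 3.915 1.277
vertex -2.798 3.461 2.117
endloop
endfacet
facet normal -0.702 -0.340 0.626
outer loop
vertex -2.618 3.681 2.438
vertex -2.798 3.461 2.117
vertex -2.41 3.163 2.39
endloop
endfacet
facet normal 0.703 0.339 -0.625
outer loop
vertex -1.857 3.915 1.277
vertex -1.47 3.617 1.55
vertex -1.81 3.521 1.116
endloop
endfacet
facet normal -0.704 0.195 -0.683
outer loop
vertex -1.857 3.915 1.277
vertex -1.81 3.521 1.116
vertex -2.798 3.461 2.117
endloop
endfacet
facet normal -0.704 0.195 -0.683
outer loop
vertex -2.798 3.461 2.117
vertex -1.81 3.521 1.116
vertex -2.751 3.067 1.956
endloop
endfacet
facet normal -0.702 -0.340 0.626
outer loop
vertex -2.798 3.461 2.117
vertex -2.751 3.067 1.956
vertex -2.41 3.163 2.39
endloop
endfacet
facet normal 0.703 0.338 -0.626
outer loop
vertex -1.81 3.521 1.116
vertex -1.47 3.617 1.55
vertex -1.564 3.183 1.21
endloop
endfacet
facet normal -0.420 -0.514 -0.748
outer loop
vertex -1.81 3.521 1.116
vertex -1.564 3.183 1.21
vertex -2.751 3.067 1.956
endloop
endfacet
facet normal -0.421 -0.512 -0.749
outer loop
vertex -2.751 3.067 1.956
vertex -1.564 3.183 1.21
vertex -2.505 2.729 2.049
endloop
endfacet
facet normal -0.702 -0.339 0.626
outer loop
vertex -2.751 3.067 1.956
vertex -2.505 2.729 2.049
vertex -2.41 3.163 2.39
endloop
endfacet
facet normal 0.701 0.340 -0.627
outer loop
vertex -1.564 3.183 1.21
vertex -1.47 3.617 1.55
vertex -1.262 3.099 1.502
endloop
endfacet
facet normal 0.108 -0.920 -0.377
outer loop
vertex -1.564 3.183 1.21
vertex -1.262 3.099 1.502
vertex -2.505 2.729 2.049
endloop
endfacet
facet normal 0.109 -0.920 -0.376
outer loop
vertex -2.505 2.729 2.049
vertex -1.262 3.099 1.502
vertex -2.203 2.645 2.342
endloop
endfacet
facet normal -0.702 -0.339 0.627
outer loop
vertex -2.505 2.729 2.049
vertex -2.203 2.645 2.342
vertex -2.41 3.163 2.39
endloop
endfacet
facet normal 0.702 0.340 -0.626
outer loop
vertex -1.262 3.099 1.502
vertex -1.47 3.617 1.55
vertex -1.082 3.319 1.823
endloop
endfacet
facet normal 0.575 -0.789 0.218
outer loop
vertex -1.262 3.099 1.502
vertex -1.082 3.319 1.823
vertex -2.203 2.645 2.342
endloop
endfacet
facet normal 0.575 -0.789 0.218
outer loop
vertex -2.203 2.645 2.342
vertex -1.082 3.319 1.823
vertex -2.023 2.865 2.663
endloop
endfacet
facet normal -0.702 -0.339 0.626
outer loop
vertex -2.203 2.645 2.342
vertex -2.023 2.865 2.663
vertex -2.41 3.163 2.39
endloop
endfacet

endsolid
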